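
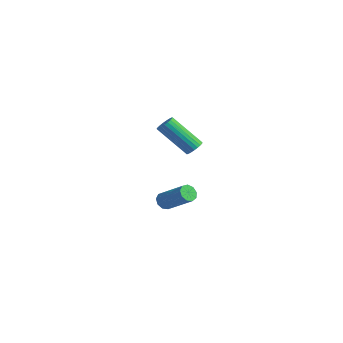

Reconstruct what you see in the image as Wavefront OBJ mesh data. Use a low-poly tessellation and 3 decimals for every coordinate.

v 2.14 -3.519 1.324
v 2.507 -3.473 1.661
v 1.287 -4.236 3.093
v 0.92 -4.281 2.756
v 2.411 -3.289 1.676
v 1.19 -4.052 3.109
v 2.267 -3.145 1.631
v 1.047 -3.908 3.063
v 2.102 -3.066 1.533
v 0.882 -3.829 2.965
v 1.944 -3.065 1.398
v 0.724 -3.827 2.831
v 1.819 -3.142 1.251
v 0.599 -3.905 2.683
v 1.75 -3.285 1.116
v 0.53 -4.047 2.548
v 1.748 -3.468 1.017
v 0.528 -4.23 2.45
v 1.814 -3.659 0.972
v 0.594 -4.422 2.404
v 1.937 -3.827 0.987
v 0.717 -4.589 2.419
v 2.094 -3.941 1.06
v 0.874 -4.703 2.492
v 2.26 -3.982 1.179
v 1.039 -4.745 2.611
v 2.404 -3.943 1.323
v 1.184 -4.706 2.755
v 2.503 -3.831 1.467
v 1.283 -4.593 2.899
v 2.54 -3.665 1.587
v 1.32 -4.427 3.019
v -1.737 -2.03 -4.42
v -1.518 -1.722 -4.792
v -0.044 -1.442 -3.692
v -0.263 -1.75 -3.32
v -1.722 -1.521 -4.569
v -0.248 -1.242 -3.469
v -1.933 -1.559 -4.276
v -0.459 -1.279 -3.177
v -2.052 -1.817 -4.051
v -0.579 -1.537 -2.951
v -2.024 -2.174 -3.998
v -0.55 -1.895 -2.899
v -1.861 -2.464 -4.143
v -0.387 -2.185 -3.043
v -1.64 -2.551 -4.417
v -0.166 -2.271 -3.317
v -1.465 -2.394 -4.692
v 0.009 -2.114 -3.593
v -1.416 -2.066 -4.84
v 0.058 -1.787 -3.741
f 2 1 5
f 2 5 3
f 3 5 6
f 3 6 4
f 5 1 7
f 5 7 6
f 6 7 8
f 6 8 4
f 7 1 9
f 7 9 8
f 8 9 10
f 8 10 4
f 9 1 11
f 9 11 10
f 10 11 12
f 10 12 4
f 11 1 13
f 11 13 12
f 12 13 14
f 12 14 4
f 13 1 15
f 13 15 14
f 14 15 16
f 14 16 4
f 15 1 17
f 15 17 16
f 16 17 18
f 16 18 4
f 17 1 19
f 17 19 18
f 18 19 20
f 18 20 4
f 19 1 21
f 19 21 20
f 20 21 22
f 20 22 4
f 21 1 23
f 21 23 22
f 22 23 24
f 22 24 4
f 23 1 25
f 23 25 24
f 24 25 26
f 24 26 4
f 25 1 27
f 25 27 26
f 26 27 28
f 26 28 4
f 27 1 29
f 27 29 28
f 28 29 30
f 28 30 4
f 29 1 31
f 29 31 30
f 30 31 32
f 30 32 4
f 31 1 2
f 31 2 32
f 32 2 3
f 32 3 4
f 34 33 37
f 34 37 35
f 35 37 38
f 35 38 36
f 37 33 39
f 37 39 38
f 38 39 40
f 38 40 36
f 39 33 41
f 39 41 40
f 40 41 42
f 40 42 36
f 41 33 43
f 41 43 42
f 42 43 44
f 42 44 36
f 43 33 45
f 43 45 44
f 44 45 46
f 44 46 36
f 45 33 47
f 45 47 46
f 46 47 48
f 46 48 36
f 47 33 49
f 47 49 48
f 48 49 50
f 48 50 36
f 49 33 51
f 49 51 50
f 50 51 52
f 50 52 36
f 51 33 34
f 51 34 52
f 52 34 35
f 52 35 36



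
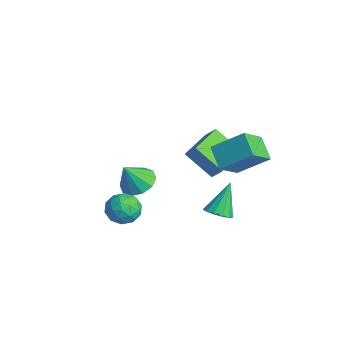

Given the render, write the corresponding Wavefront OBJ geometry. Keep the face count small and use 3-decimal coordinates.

v -0.794 1.827 1.365
v -0.229 2.099 2.079
v -1.806 3.334 1.594
v -1.241 3.606 2.308
v 0.261 2.714 0.192
v 0.826 2.986 0.906
v -0.751 4.221 0.421
v -0.186 4.493 1.135
v -1.448 -0.263 -0.402
v -0.587 0.088 -0.263
v -1.352 -1.017 0.902
v -0.971 0.453 -0.024
v -1.536 0.544 0.071
v -2.069 0.328 -0.015
v -2.363 -0.115 -0.249
v -2.309 -0.614 -0.542
v -1.925 -0.979 -0.781
v -1.359 -1.07 -0.876
v -0.827 -0.854 -0.789
v -0.532 -0.411 -0.555
v 2.67 1.895 -0.392
v 3.336 2.162 -0.332
v 2.19 2.745 1.132
v 3.124 2.432 -0.549
v 2.767 2.531 -0.716
v 2.38 2.428 -0.78
v 2.085 2.156 -0.722
v 1.976 1.801 -0.558
v 2.087 1.476 -0.342
v 2.383 1.284 -0.142
v 2.77 1.286 -0.021
v 3.126 1.482 -0.018
v 3.336 1.808 -0.134
v 1.796 -1.647 0.849
v 2.181 -1.904 0.084
v 0.639 -2.456 0.536
v 1.024 -2.713 -0.229
v 1.353 -2.992 0.554
v 2.069 -2.492 0.747
v 0.751 -1.868 -0.127
v 1.467 -1.368 0.066
v 1.536 -2.04 -0.519
v 1.908 -2.735 -0.098
v 0.912 -1.625 0.718
v 1.284 -2.32 1.139
v 2.09 -1.705 0.494
v 0.73 -2.655 0.126
v 0.923 -2.82 0.586
v 1.15 -2.971 0.137
v 2.024 -2.051 0.884
v 2.251 -2.201 0.434
v 1.764 -2.841 0.71
v 0.569 -2.159 0.186
v 0.796 -2.309 -0.264
v 1.67 -1.389 0.483
v 1.897 -1.54 0.034
v 1.056 -1.519 -0.09
v 1.938 -1.935 -0.31
v 1.258 -2.411 -0.494
v 1.097 -1.914 -0.434
v 1.517 -1.62 -0.32
v 2.156 -2.344 -0.062
v 1.476 -2.819 -0.246
v 1.67 -2.984 0.213
v 2.09 -2.69 0.327
v 1.777 -2.424 -0.417
v 1.344 -1.541 0.866
v 0.664 -2.016 0.682
v 0.73 -1.67 0.293
v 1.15 -1.376 0.407
v 1.562 -1.949 1.114
v 0.882 -2.425 0.93
v 1.303 -2.74 0.94
v 1.723 -2.446 1.054
v 1.043 -1.936 1.037
v 1.793 3.263 1.368
v 2.3 2.123 2.305
v 0.657 3.353 2.092
v 1.164 2.213 3.029
v 2.596 4.527 2.471
v 3.103 3.387 3.408
v 1.46 4.617 3.195
v 1.967 3.477 4.132
f 2 4 1
f 5 2 1
f 1 4 3
f 3 5 1
f 2 8 4
f 6 2 5
f 6 8 2
f 4 8 3
f 7 5 3
f 3 8 7
f 7 6 5
f 8 6 7
f 10 9 12
f 10 12 11
f 12 9 13
f 12 13 11
f 13 9 14
f 13 14 11
f 14 9 15
f 14 15 11
f 15 9 16
f 15 16 11
f 16 9 17
f 16 17 11
f 17 9 18
f 17 18 11
f 18 9 19
f 18 19 11
f 19 9 20
f 19 20 11
f 20 9 10
f 20 10 11
f 22 21 24
f 22 24 23
f 24 21 25
f 24 25 23
f 25 21 26
f 25 26 23
f 26 21 27
f 26 27 23
f 27 21 28
f 27 28 23
f 28 21 29
f 28 29 23
f 29 21 30
f 29 30 23
f 30 21 31
f 30 31 23
f 31 21 32
f 31 32 23
f 32 21 33
f 32 33 23
f 33 21 22
f 33 22 23
f 34 71 50
f 71 45 74
f 50 74 39
f 71 74 50
f 34 50 46
f 50 39 51
f 46 51 35
f 50 51 46
f 34 46 55
f 46 35 56
f 55 56 41
f 46 56 55
f 34 55 67
f 55 41 70
f 67 70 44
f 55 70 67
f 34 67 71
f 67 44 75
f 71 75 45
f 67 75 71
f 35 51 62
f 51 39 65
f 62 65 43
f 51 65 62
f 39 74 52
f 74 45 73
f 52 73 38
f 74 73 52
f 45 75 72
f 75 44 68
f 72 68 36
f 75 68 72
f 44 70 69
f 70 41 57
f 69 57 40
f 70 57 69
f 41 56 61
f 56 35 58
f 61 58 42
f 56 58 61
f 37 63 49
f 63 43 64
f 49 64 38
f 63 64 49
f 37 49 47
f 49 38 48
f 47 48 36
f 49 48 47
f 37 47 54
f 47 36 53
f 54 53 40
f 47 53 54
f 37 54 59
f 54 40 60
f 59 60 42
f 54 60 59
f 37 59 63
f 59 42 66
f 63 66 43
f 59 66 63
f 38 64 52
f 64 43 65
f 52 65 39
f 64 65 52
f 36 48 72
f 48 38 73
f 72 73 45
f 48 73 72
f 40 53 69
f 53 36 68
f 69 68 44
f 53 68 69
f 42 60 61
f 60 40 57
f 61 57 41
f 60 57 61
f 43 66 62
f 66 42 58
f 62 58 35
f 66 58 62
f 77 79 76
f 80 77 76
f 76 79 78
f 78 80 76
f 77 83 79
f 81 77 80
f 81 83 77
f 79 83 78
f 82 80 78
f 78 83 82
f 82 81 80
f 83 81 82



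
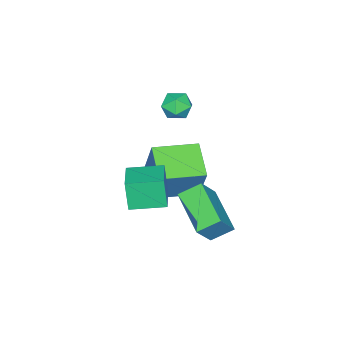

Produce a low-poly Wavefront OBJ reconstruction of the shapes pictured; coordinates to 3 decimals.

v -3.416 -0.24 -4.002
v -2.92 0.482 -2.039
v -4.881 1.087 -4.12
v -4.384 1.809 -2.156
v -2.316 0.911 -4.704
v -1.819 1.633 -2.74
v -3.78 2.238 -4.821
v -3.284 2.96 -2.858
v -3.434 1.811 1.626
v -3.029 2.345 1.323
v -2.931 1.015 0.897
v -2.526 1.549 0.594
v -2.396 1.337 1.286
v -2.707 1.829 1.737
v -3.253 1.531 0.483
v -3.564 2.023 0.934
v -2.917 2.172 0.616
v -2.387 2.052 1.113
v -3.573 1.308 1.107
v -3.043 1.188 1.604
v -2.505 2.754 -4.168
v -3.177 3.439 -3.61
v -1.425 4.411 -4.902
v -2.097 5.096 -4.343
v -1.603 2.684 -2.997
v -2.275 3.369 -2.438
v -0.523 4.341 -3.73
v -1.195 5.026 -3.172
v -0.068 1.461 -2.445
v -0.227 1.182 -1.103
v -0.947 2.68 -2.296
v -1.107 2.4 -0.954
v 1.147 2.3 -2.126
v 0.987 2.02 -0.784
v 0.267 3.518 -1.977
v 0.108 3.239 -0.635
f 2 4 1
f 5 2 1
f 1 4 3
f 3 5 1
f 2 8 4
f 6 2 5
f 6 8 2
f 4 8 3
f 7 5 3
f 3 8 7
f 7 6 5
f 8 6 7
f 9 20 14
f 9 14 10
f 9 10 16
f 9 16 19
f 9 19 20
f 10 14 18
f 14 20 13
f 20 19 11
f 19 16 15
f 16 10 17
f 12 18 13
f 12 13 11
f 12 11 15
f 12 15 17
f 12 17 18
f 13 18 14
f 11 13 20
f 15 11 19
f 17 15 16
f 18 17 10
f 22 24 21
f 25 22 21
f 21 24 23
f 23 25 21
f 22 28 24
f 26 22 25
f 26 28 22
f 24 28 23
f 27 25 23
f 23 28 27
f 27 26 25
f 28 26 27
f 30 32 29
f 33 30 29
f 29 32 31
f 31 33 29
f 30 36 32
f 34 30 33
f 34 36 30
f 32 36 31
f 35 33 31
f 31 36 35
f 35 34 33
f 36 34 35



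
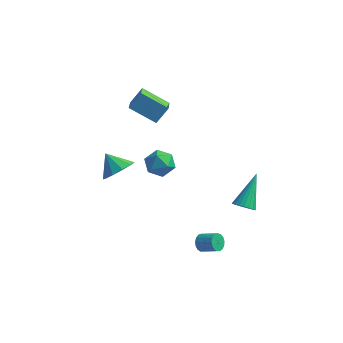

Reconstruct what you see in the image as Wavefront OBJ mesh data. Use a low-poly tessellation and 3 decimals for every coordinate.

v 3.695 -0.134 -3.055
v 4.355 -0.163 -3.054
v 3.765 1.474 -1.585
v 4.306 0.02 -3.252
v 4.151 0.177 -3.417
v 3.918 0.279 -3.518
v 3.646 0.311 -3.54
v 3.383 0.265 -3.477
v 3.174 0.15 -3.342
v 3.055 -0.014 -3.157
v 3.046 -0.198 -2.954
v 3.15 -0.372 -2.769
v 3.348 -0.505 -2.633
v 3.606 -0.573 -2.57
v 3.88 -0.566 -2.591
v 4.122 -0.484 -2.692
v 4.29 -0.342 -2.856
v 2.653 -3.379 -3.617
v 2.885 -3.119 -4.029
v 3.819 -3.201 -3.556
v 3.587 -3.461 -3.143
v 2.819 -2.929 -3.866
v 3.753 -3.012 -3.393
v 2.715 -2.843 -3.645
v 3.649 -2.925 -3.172
v 2.597 -2.88 -3.419
v 3.53 -2.962 -2.945
v 2.491 -3.031 -3.237
v 3.425 -3.113 -2.764
v 2.423 -3.261 -3.142
v 3.357 -3.343 -2.669
v 2.408 -3.519 -3.156
v 3.341 -3.601 -2.683
v 2.448 -3.744 -3.276
v 3.382 -3.827 -2.803
v 2.536 -3.886 -3.473
v 3.47 -3.968 -3
v 2.65 -3.912 -3.704
v 3.584 -3.994 -3.231
v 2.766 -3.815 -3.914
v 3.699 -3.897 -3.441
v 2.855 -3.619 -4.056
v 3.789 -3.701 -3.583
v 2.898 -3.367 -4.098
v 3.832 -3.45 -3.625
v -2.288 2.354 0.39
v -1.836 1.186 0.992
v -3.804 2.213 1.253
v -3.352 1.045 1.855
v -1.848 2.975 1.265
v -1.396 1.807 1.867
v -3.364 2.834 2.128
v -2.912 1.666 2.73
v -3.475 -0.108 -2.584
v -2.825 0.506 -2.136
v -4.405 0.228 -1.696
v -3.123 0.828 -2.571
v -3.556 0.793 -3.011
v -3.957 0.413 -3.288
v -4.174 -0.165 -3.296
v -4.124 -0.722 -3.033
v -3.826 -1.044 -2.598
v -3.393 -1.009 -2.158
v -2.992 -0.63 -1.881
v -2.775 -0.051 -1.872
v -2.538 2.867 -2.883
v -1.603 2.723 -2.855
v -2.657 1.877 -4.045
v -1.722 1.733 -4.017
v -2.27 1.422 -3.311
v -2.196 2.034 -2.593
v -2.064 2.566 -4.307
v -1.99 3.178 -3.589
v -1.31 2.537 -3.736
v -1.437 1.83 -3.12
v -2.823 2.77 -3.78
v -2.95 2.063 -3.164
f 2 1 4
f 2 4 3
f 4 1 5
f 4 5 3
f 5 1 6
f 5 6 3
f 6 1 7
f 6 7 3
f 7 1 8
f 7 8 3
f 8 1 9
f 8 9 3
f 9 1 10
f 9 10 3
f 10 1 11
f 10 11 3
f 11 1 12
f 11 12 3
f 12 1 13
f 12 13 3
f 13 1 14
f 13 14 3
f 14 1 15
f 14 15 3
f 15 1 16
f 15 16 3
f 16 1 17
f 16 17 3
f 17 1 2
f 17 2 3
f 19 18 22
f 19 22 20
f 20 22 23
f 20 23 21
f 22 18 24
f 22 24 23
f 23 24 25
f 23 25 21
f 24 18 26
f 24 26 25
f 25 26 27
f 25 27 21
f 26 18 28
f 26 28 27
f 27 28 29
f 27 29 21
f 28 18 30
f 28 30 29
f 29 30 31
f 29 31 21
f 30 18 32
f 30 32 31
f 31 32 33
f 31 33 21
f 32 18 34
f 32 34 33
f 33 34 35
f 33 35 21
f 34 18 36
f 34 36 35
f 35 36 37
f 35 37 21
f 36 18 38
f 36 38 37
f 37 38 39
f 37 39 21
f 38 18 40
f 38 40 39
f 39 40 41
f 39 41 21
f 40 18 42
f 40 42 41
f 41 42 43
f 41 43 21
f 42 18 44
f 42 44 43
f 43 44 45
f 43 45 21
f 44 18 19
f 44 19 45
f 45 19 20
f 45 20 21
f 47 49 46
f 50 47 46
f 46 49 48
f 48 50 46
f 47 53 49
f 51 47 50
f 51 53 47
f 49 53 48
f 52 50 48
f 48 53 52
f 52 51 50
f 53 51 52
f 55 54 57
f 55 57 56
f 57 54 58
f 57 58 56
f 58 54 59
f 58 59 56
f 59 54 60
f 59 60 56
f 60 54 61
f 60 61 56
f 61 54 62
f 61 62 56
f 62 54 63
f 62 63 56
f 63 54 64
f 63 64 56
f 64 54 65
f 64 65 56
f 65 54 55
f 65 55 56
f 66 77 71
f 66 71 67
f 66 67 73
f 66 73 76
f 66 76 77
f 67 71 75
f 71 77 70
f 77 76 68
f 76 73 72
f 73 67 74
f 69 75 70
f 69 70 68
f 69 68 72
f 69 72 74
f 69 74 75
f 70 75 71
f 68 70 77
f 72 68 76
f 74 72 73
f 75 74 67



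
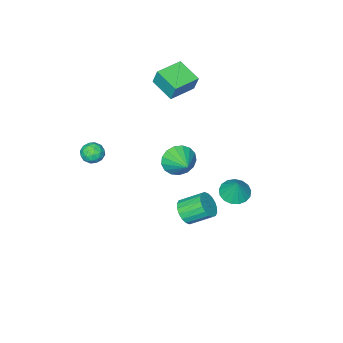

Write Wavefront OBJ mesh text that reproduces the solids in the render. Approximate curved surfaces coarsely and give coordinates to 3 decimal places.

v 1.923 -2.92 0.952
v 2.573 -2.699 1.152
v 2.267 -4.021 1.048
v 2.917 -3.8 1.248
v 2.357 -3.704 1.683
v 2.144 -3.024 1.623
v 2.696 -3.696 0.577
v 2.483 -3.016 0.517
v 3.05 -3.178 0.92
v 2.841 -3.184 1.604
v 1.999 -3.536 0.596
v 1.79 -3.542 1.28
v 2.217 -2.713 1.043
v 2.623 -4.007 1.157
v 2.294 -3.951 1.412
v 2.675 -3.821 1.53
v 1.966 -2.904 1.32
v 2.348 -2.774 1.438
v 2.221 -3.365 1.75
v 2.492 -3.946 0.762
v 2.874 -3.816 0.88
v 2.165 -2.899 0.67
v 2.546 -2.769 0.788
v 2.619 -3.355 0.45
v 2.88 -2.865 1.025
v 3.083 -3.512 1.082
v 2.952 -3.45 0.687
v 2.827 -3.051 0.652
v 2.757 -2.868 1.427
v 2.96 -3.515 1.483
v 2.631 -3.459 1.739
v 2.506 -3.059 1.704
v 3.038 -3.15 1.291
v 1.88 -3.205 0.717
v 2.083 -3.852 0.773
v 2.334 -3.661 0.496
v 2.209 -3.261 0.461
v 1.757 -3.208 1.118
v 1.96 -3.855 1.175
v 2.013 -3.669 1.548
v 1.888 -3.27 1.513
v 1.802 -3.57 0.909
v -2.058 -1.545 -0.929
v -1.619 -2.046 -0.17
v -1.542 -0.215 -0.351
v -1.277 -2.03 -0.511
v -1.114 -1.903 -0.948
v -1.167 -1.695 -1.381
v -1.425 -1.452 -1.71
v -1.827 -1.23 -1.86
v -2.283 -1.081 -1.797
v -2.687 -1.038 -1.535
v -2.947 -1.112 -1.135
v -3.003 -1.284 -0.687
v -2.843 -1.517 -0.294
v -2.503 -1.756 -0.047
v -2.061 -1.947 -0.002
v -0.893 0.348 -3.419
v -0.331 0.306 -2.81
v -1.144 1.25 -1.993
v -1.707 1.292 -2.601
v -0.209 0.588 -3.015
v -1.022 1.532 -2.198
v -0.223 0.823 -3.3
v -1.036 1.767 -2.483
v -0.37 0.963 -3.608
v -1.183 1.907 -2.791
v -0.62 0.982 -3.879
v -1.433 1.926 -3.062
v -0.925 0.876 -4.059
v -1.738 1.819 -3.241
v -1.223 0.664 -4.112
v -2.036 1.608 -3.294
v -1.456 0.39 -4.027
v -2.269 1.334 -3.21
v -1.578 0.108 -3.822
v -2.391 1.052 -3.005
v -1.564 -0.127 -3.537
v -2.377 0.817 -2.72
v -1.417 -0.267 -3.229
v -2.23 0.677 -2.412
v -1.167 -0.286 -2.958
v -1.98 0.658 -2.141
v -0.862 -0.179 -2.779
v -1.675 0.764 -1.961
v -0.564 0.032 -2.726
v -1.377 0.976 -1.908
v -1.653 3.373 -0.003
v -1.074 2.761 0.108
v -1.387 3.847 1.223
v -0.862 3.067 -0.056
v -0.831 3.443 -0.208
v -0.988 3.803 -0.313
v -1.298 4.065 -0.347
v -1.689 4.168 -0.302
v -2.071 4.09 -0.188
v -2.358 3.847 -0.032
v -2.483 3.496 0.13
v -2.419 3.117 0.263
v -2.178 2.796 0.334
v -1.818 2.608 0.329
v -1.419 2.595 0.247
v -4.296 -4.364 3.698
v -4.286 -3.97 4.768
v -4.294 -2.863 3.145
v -4.284 -2.469 4.215
v -2.636 -4.371 3.685
v -2.626 -3.977 4.755
v -2.634 -2.87 3.132
v -2.624 -2.476 4.202
f 1 38 17
f 38 12 41
f 17 41 6
f 38 41 17
f 1 17 13
f 17 6 18
f 13 18 2
f 17 18 13
f 1 13 22
f 13 2 23
f 22 23 8
f 13 23 22
f 1 22 34
f 22 8 37
f 34 37 11
f 22 37 34
f 1 34 38
f 34 11 42
f 38 42 12
f 34 42 38
f 2 18 29
f 18 6 32
f 29 32 10
f 18 32 29
f 6 41 19
f 41 12 40
f 19 40 5
f 41 40 19
f 12 42 39
f 42 11 35
f 39 35 3
f 42 35 39
f 11 37 36
f 37 8 24
f 36 24 7
f 37 24 36
f 8 23 28
f 23 2 25
f 28 25 9
f 23 25 28
f 4 30 16
f 30 10 31
f 16 31 5
f 30 31 16
f 4 16 14
f 16 5 15
f 14 15 3
f 16 15 14
f 4 14 21
f 14 3 20
f 21 20 7
f 14 20 21
f 4 21 26
f 21 7 27
f 26 27 9
f 21 27 26
f 4 26 30
f 26 9 33
f 30 33 10
f 26 33 30
f 5 31 19
f 31 10 32
f 19 32 6
f 31 32 19
f 3 15 39
f 15 5 40
f 39 40 12
f 15 40 39
f 7 20 36
f 20 3 35
f 36 35 11
f 20 35 36
f 9 27 28
f 27 7 24
f 28 24 8
f 27 24 28
f 10 33 29
f 33 9 25
f 29 25 2
f 33 25 29
f 44 43 46
f 44 46 45
f 46 43 47
f 46 47 45
f 47 43 48
f 47 48 45
f 48 43 49
f 48 49 45
f 49 43 50
f 49 50 45
f 50 43 51
f 50 51 45
f 51 43 52
f 51 52 45
f 52 43 53
f 52 53 45
f 53 43 54
f 53 54 45
f 54 43 55
f 54 55 45
f 55 43 56
f 55 56 45
f 56 43 57
f 56 57 45
f 57 43 44
f 57 44 45
f 59 58 62
f 59 62 60
f 60 62 63
f 60 63 61
f 62 58 64
f 62 64 63
f 63 64 65
f 63 65 61
f 64 58 66
f 64 66 65
f 65 66 67
f 65 67 61
f 66 58 68
f 66 68 67
f 67 68 69
f 67 69 61
f 68 58 70
f 68 70 69
f 69 70 71
f 69 71 61
f 70 58 72
f 70 72 71
f 71 72 73
f 71 73 61
f 72 58 74
f 72 74 73
f 73 74 75
f 73 75 61
f 74 58 76
f 74 76 75
f 75 76 77
f 75 77 61
f 76 58 78
f 76 78 77
f 77 78 79
f 77 79 61
f 78 58 80
f 78 80 79
f 79 80 81
f 79 81 61
f 80 58 82
f 80 82 81
f 81 82 83
f 81 83 61
f 82 58 84
f 82 84 83
f 83 84 85
f 83 85 61
f 84 58 86
f 84 86 85
f 85 86 87
f 85 87 61
f 86 58 59
f 86 59 87
f 87 59 60
f 87 60 61
f 89 88 91
f 89 91 90
f 91 88 92
f 91 92 90
f 92 88 93
f 92 93 90
f 93 88 94
f 93 94 90
f 94 88 95
f 94 95 90
f 95 88 96
f 95 96 90
f 96 88 97
f 96 97 90
f 97 88 98
f 97 98 90
f 98 88 99
f 98 99 90
f 99 88 100
f 99 100 90
f 100 88 101
f 100 101 90
f 101 88 102
f 101 102 90
f 102 88 89
f 102 89 90
f 104 106 103
f 107 104 103
f 103 106 105
f 105 107 103
f 104 110 106
f 108 104 107
f 108 110 104
f 106 110 105
f 109 107 105
f 105 110 109
f 109 108 107
f 110 108 109



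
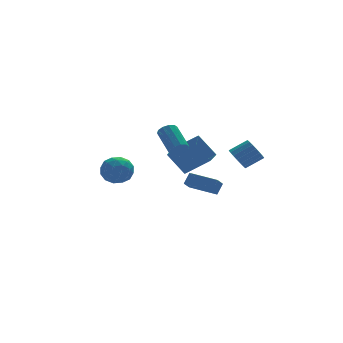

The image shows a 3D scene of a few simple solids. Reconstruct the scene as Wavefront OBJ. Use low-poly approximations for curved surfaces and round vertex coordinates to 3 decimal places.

v 1.215 -3.679 1.682
v 1.623 -3.196 1.144
v 2.713 -3.319 1.859
v 2.305 -3.801 2.398
v 1.49 -2.953 1.388
v 2.58 -3.076 2.103
v 1.302 -2.853 1.69
v 2.393 -2.976 2.406
v 1.098 -2.917 1.991
v 2.188 -3.04 2.707
v 0.916 -3.132 2.231
v 2.007 -3.255 2.946
v 0.794 -3.455 2.362
v 1.884 -3.578 3.077
v 0.755 -3.822 2.358
v 1.845 -3.945 3.074
v 0.807 -4.161 2.221
v 1.897 -4.284 2.936
v 0.94 -4.404 1.977
v 2.03 -4.527 2.692
v 1.127 -4.504 1.674
v 2.218 -4.627 2.39
v 1.332 -4.44 1.373
v 2.422 -4.563 2.089
v 1.513 -4.225 1.134
v 2.604 -4.348 1.849
v 1.636 -3.902 1.003
v 2.726 -4.025 1.718
v 1.675 -3.535 1.006
v 2.765 -3.658 1.722
v 0.823 3.915 -2.003
v 0.647 2.478 -1.002
v 0.051 4.958 -0.642
v -0.124 3.521 0.359
v 2.644 4.239 -1.219
v 2.469 2.802 -0.218
v 1.873 5.282 0.142
v 1.697 3.845 1.143
v 2.024 1.487 -3.056
v 1.458 0.904 -2.473
v 0.768 2.957 -2.805
v 0.202 2.374 -2.222
v 2.498 1.766 -2.318
v 1.932 1.183 -1.735
v 1.242 3.236 -2.067
v 0.676 2.653 -1.484
v -0.152 2.231 0.694
v 0.481 2.385 0.588
v 0.285 3.982 1.741
v -0.348 3.829 1.846
v 0.258 2.566 0.299
v 0.062 4.164 1.452
v -0.122 2.619 0.161
v -0.318 4.217 1.314
v -0.513 2.524 0.226
v -0.71 4.122 1.378
v -0.767 2.317 0.469
v -0.963 3.915 1.622
v -0.785 2.078 0.799
v -0.981 3.675 1.952
v -0.562 1.896 1.088
v -0.758 3.494 2.241
v -0.182 1.843 1.226
v -0.378 3.441 2.379
v 0.21 1.938 1.162
v 0.013 3.536 2.314
v 0.463 2.145 0.918
v 0.267 3.743 2.071
v -4.662 3.621 -0.664
v -3.936 3.762 -1.484
v -3.764 2.178 -0.116
v -3.038 2.319 -0.936
v -3.071 3.037 -0.099
v -3.627 3.93 -0.437
v -4.073 2.01 -1.163
v -4.629 2.903 -1.501
v -3.573 2.767 -1.792
v -2.953 3.402 -1.135
v -4.747 2.538 -0.465
v -4.127 3.173 0.192
v -4.378 3.819 -1.122
v -3.322 2.121 -0.478
v -3.341 2.544 0.014
v -2.915 2.627 -0.468
v -4.196 3.917 -0.507
v -3.77 4 -0.988
v -3.261 3.574 -0.175
v -3.93 1.94 -0.612
v -3.504 2.023 -1.093
v -4.785 3.313 -1.132
v -4.359 3.396 -1.614
v -4.439 2.366 -1.425
v -3.738 3.316 -1.785
v -3.209 2.468 -1.463
v -3.818 2.286 -1.596
v -4.145 2.811 -1.795
v -3.374 3.689 -1.398
v -2.845 2.841 -1.077
v -2.865 3.263 -0.585
v -3.192 3.788 -0.783
v -3.16 3.104 -1.58
v -4.855 3.099 -0.523
v -4.326 2.251 -0.202
v -4.508 2.152 -0.817
v -4.835 2.677 -1.015
v -4.491 3.472 -0.137
v -3.962 2.624 0.185
v -3.555 3.129 0.195
v -3.882 3.654 -0.004
v -4.54 2.836 -0.02
f 2 1 5
f 2 5 3
f 3 5 6
f 3 6 4
f 5 1 7
f 5 7 6
f 6 7 8
f 6 8 4
f 7 1 9
f 7 9 8
f 8 9 10
f 8 10 4
f 9 1 11
f 9 11 10
f 10 11 12
f 10 12 4
f 11 1 13
f 11 13 12
f 12 13 14
f 12 14 4
f 13 1 15
f 13 15 14
f 14 15 16
f 14 16 4
f 15 1 17
f 15 17 16
f 16 17 18
f 16 18 4
f 17 1 19
f 17 19 18
f 18 19 20
f 18 20 4
f 19 1 21
f 19 21 20
f 20 21 22
f 20 22 4
f 21 1 23
f 21 23 22
f 22 23 24
f 22 24 4
f 23 1 25
f 23 25 24
f 24 25 26
f 24 26 4
f 25 1 27
f 25 27 26
f 26 27 28
f 26 28 4
f 27 1 29
f 27 29 28
f 28 29 30
f 28 30 4
f 29 1 2
f 29 2 30
f 30 2 3
f 30 3 4
f 32 34 31
f 35 32 31
f 31 34 33
f 33 35 31
f 32 38 34
f 36 32 35
f 36 38 32
f 34 38 33
f 37 35 33
f 33 38 37
f 37 36 35
f 38 36 37
f 40 42 39
f 43 40 39
f 39 42 41
f 41 43 39
f 40 46 42
f 44 40 43
f 44 46 40
f 42 46 41
f 45 43 41
f 41 46 45
f 45 44 43
f 46 44 45
f 48 47 51
f 48 51 49
f 49 51 52
f 49 52 50
f 51 47 53
f 51 53 52
f 52 53 54
f 52 54 50
f 53 47 55
f 53 55 54
f 54 55 56
f 54 56 50
f 55 47 57
f 55 57 56
f 56 57 58
f 56 58 50
f 57 47 59
f 57 59 58
f 58 59 60
f 58 60 50
f 59 47 61
f 59 61 60
f 60 61 62
f 60 62 50
f 61 47 63
f 61 63 62
f 62 63 64
f 62 64 50
f 63 47 65
f 63 65 64
f 64 65 66
f 64 66 50
f 65 47 67
f 65 67 66
f 66 67 68
f 66 68 50
f 67 47 48
f 67 48 68
f 68 48 49
f 68 49 50
f 69 106 85
f 106 80 109
f 85 109 74
f 106 109 85
f 69 85 81
f 85 74 86
f 81 86 70
f 85 86 81
f 69 81 90
f 81 70 91
f 90 91 76
f 81 91 90
f 69 90 102
f 90 76 105
f 102 105 79
f 90 105 102
f 69 102 106
f 102 79 110
f 106 110 80
f 102 110 106
f 70 86 97
f 86 74 100
f 97 100 78
f 86 100 97
f 74 109 87
f 109 80 108
f 87 108 73
f 109 108 87
f 80 110 107
f 110 79 103
f 107 103 71
f 110 103 107
f 79 105 104
f 105 76 92
f 104 92 75
f 105 92 104
f 76 91 96
f 91 70 93
f 96 93 77
f 91 93 96
f 72 98 84
f 98 78 99
f 84 99 73
f 98 99 84
f 72 84 82
f 84 73 83
f 82 83 71
f 84 83 82
f 72 82 89
f 82 71 88
f 89 88 75
f 82 88 89
f 72 89 94
f 89 75 95
f 94 95 77
f 89 95 94
f 72 94 98
f 94 77 101
f 98 101 78
f 94 101 98
f 73 99 87
f 99 78 100
f 87 100 74
f 99 100 87
f 71 83 107
f 83 73 108
f 107 108 80
f 83 108 107
f 75 88 104
f 88 71 103
f 104 103 79
f 88 103 104
f 77 95 96
f 95 75 92
f 96 92 76
f 95 92 96
f 78 101 97
f 101 77 93
f 97 93 70
f 101 93 97



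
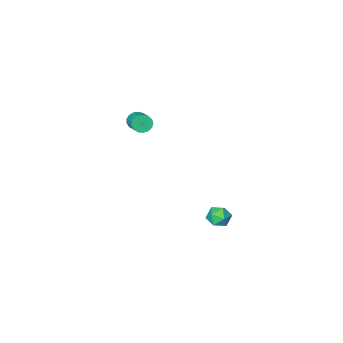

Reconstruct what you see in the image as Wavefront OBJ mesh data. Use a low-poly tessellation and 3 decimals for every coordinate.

v -3.558 -3.749 -1.307
v -3.254 -3.617 -1.759
v -2.957 -2.54 -1.244
v -3.262 -2.671 -0.793
v -3.498 -3.522 -1.816
v -3.202 -2.445 -1.301
v -3.756 -3.479 -1.757
v -3.459 -2.402 -1.242
v -3.969 -3.498 -1.595
v -3.672 -2.421 -1.08
v -4.087 -3.574 -1.367
v -3.791 -2.497 -0.852
v -4.085 -3.691 -1.125
v -3.788 -2.614 -0.61
v -3.961 -3.82 -0.925
v -3.665 -2.743 -0.411
v -3.746 -3.933 -0.813
v -3.449 -2.856 -0.298
v -3.487 -4.004 -0.814
v -3.191 -2.927 -0.299
v -3.245 -4.016 -0.928
v -2.949 -2.939 -0.413
v -3.075 -3.967 -1.129
v -2.778 -2.89 -0.614
v -3.015 -3.868 -1.371
v -2.718 -2.791 -0.856
v -3.08 -3.741 -1.598
v -2.783 -2.664 -1.083
v -4.487 3.992 -3.817
v -4.065 4.158 -4.329
v -3.815 3.162 -3.531
v -3.393 3.328 -4.043
v -3.456 3.744 -3.504
v -3.872 4.257 -3.681
v -4.008 3.063 -4.179
v -4.424 3.576 -4.356
v -3.769 3.584 -4.553
v -3.428 4.004 -4.135
v -4.452 3.316 -3.725
v -4.111 3.736 -3.307
f 2 1 5
f 2 5 3
f 3 5 6
f 3 6 4
f 5 1 7
f 5 7 6
f 6 7 8
f 6 8 4
f 7 1 9
f 7 9 8
f 8 9 10
f 8 10 4
f 9 1 11
f 9 11 10
f 10 11 12
f 10 12 4
f 11 1 13
f 11 13 12
f 12 13 14
f 12 14 4
f 13 1 15
f 13 15 14
f 14 15 16
f 14 16 4
f 15 1 17
f 15 17 16
f 16 17 18
f 16 18 4
f 17 1 19
f 17 19 18
f 18 19 20
f 18 20 4
f 19 1 21
f 19 21 20
f 20 21 22
f 20 22 4
f 21 1 23
f 21 23 22
f 22 23 24
f 22 24 4
f 23 1 25
f 23 25 24
f 24 25 26
f 24 26 4
f 25 1 27
f 25 27 26
f 26 27 28
f 26 28 4
f 27 1 2
f 27 2 28
f 28 2 3
f 28 3 4
f 29 40 34
f 29 34 30
f 29 30 36
f 29 36 39
f 29 39 40
f 30 34 38
f 34 40 33
f 40 39 31
f 39 36 35
f 36 30 37
f 32 38 33
f 32 33 31
f 32 31 35
f 32 35 37
f 32 37 38
f 33 38 34
f 31 33 40
f 35 31 39
f 37 35 36
f 38 37 30



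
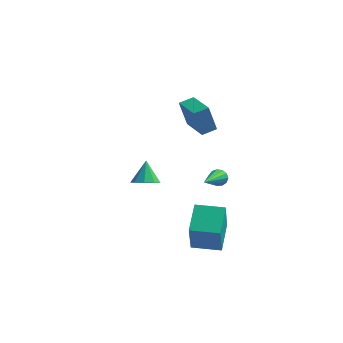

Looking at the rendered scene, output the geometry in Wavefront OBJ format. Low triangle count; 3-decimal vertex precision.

v 1.174 0.289 -0.481
v 1.435 0.081 -0.854
v 1.006 -1.649 0.481
v 1.623 0.161 -0.66
v 1.668 0.282 -0.409
v 1.557 0.405 -0.181
v 1.323 0.491 -0.049
v 1.042 0.513 -0.054
v 0.803 0.463 -0.194
v 0.682 0.359 -0.426
v 0.716 0.232 -0.675
v 0.896 0.123 -0.863
v 1.164 0.067 -0.929
v -3.369 2.844 -3.584
v -2.769 3.298 -3.789
v -3.591 3.636 -2.476
v -3.22 3.48 -4.009
v -3.74 3.365 -4.031
v -4.087 3.005 -3.843
v -4.098 2.57 -3.534
v -3.768 2.263 -3.248
v -3.252 2.228 -3.12
v -2.79 2.481 -3.208
v -2.6 2.903 -3.473
v 0.705 -2.793 -3.484
v 0.828 -3.541 -1.656
v 0.514 -1.206 -2.822
v 0.637 -1.955 -0.993
v 2.183 -2.605 -3.507
v 2.306 -3.354 -1.678
v 1.992 -1.019 -2.844
v 2.115 -1.767 -1.016
v 0.334 0.289 2.448
v -0.069 0.226 3.922
v -0.792 1.565 2.195
v -1.195 1.502 3.67
v 0.915 0.838 2.63
v 0.512 0.775 4.105
v -0.211 2.114 2.378
v -0.614 2.051 3.852
f 2 1 4
f 2 4 3
f 4 1 5
f 4 5 3
f 5 1 6
f 5 6 3
f 6 1 7
f 6 7 3
f 7 1 8
f 7 8 3
f 8 1 9
f 8 9 3
f 9 1 10
f 9 10 3
f 10 1 11
f 10 11 3
f 11 1 12
f 11 12 3
f 12 1 13
f 12 13 3
f 13 1 2
f 13 2 3
f 15 14 17
f 15 17 16
f 17 14 18
f 17 18 16
f 18 14 19
f 18 19 16
f 19 14 20
f 19 20 16
f 20 14 21
f 20 21 16
f 21 14 22
f 21 22 16
f 22 14 23
f 22 23 16
f 23 14 24
f 23 24 16
f 24 14 15
f 24 15 16
f 26 28 25
f 29 26 25
f 25 28 27
f 27 29 25
f 26 32 28
f 30 26 29
f 30 32 26
f 28 32 27
f 31 29 27
f 27 32 31
f 31 30 29
f 32 30 31
f 34 36 33
f 37 34 33
f 33 36 35
f 35 37 33
f 34 40 36
f 38 34 37
f 38 40 34
f 36 40 35
f 39 37 35
f 35 40 39
f 39 38 37
f 40 38 39



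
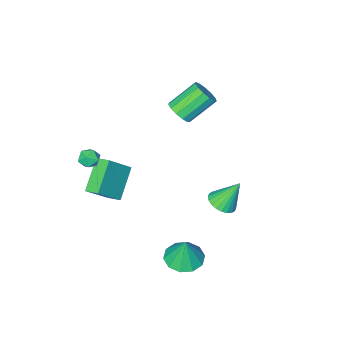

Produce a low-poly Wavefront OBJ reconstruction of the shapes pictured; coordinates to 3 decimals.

v 0.668 3.655 -4.358
v 1.459 4.377 -4.561
v 0.812 3.965 -2.702
v 0.87 4.705 -4.571
v 0.204 4.631 -4.5
v -0.284 4.185 -4.374
v -0.409 3.536 -4.242
v -0.123 2.933 -4.154
v 0.466 2.606 -4.144
v 1.132 2.679 -4.215
v 1.621 3.125 -4.341
v 1.745 3.774 -4.473
v -3.513 1.393 -3.928
v -2.956 2.073 -3.871
v -4.307 1.907 -2.292
v -3.218 2.215 -4.043
v -3.524 2.232 -4.196
v -3.829 2.121 -4.31
v -4.086 1.9 -4.365
v -4.255 1.601 -4.353
v -4.312 1.271 -4.277
v -4.247 0.96 -4.148
v -4.07 0.714 -3.986
v -3.808 0.572 -3.814
v -3.502 0.555 -3.66
v -3.197 0.666 -3.547
v -2.941 0.887 -3.492
v -2.771 1.186 -3.503
v -2.715 1.516 -3.579
v -2.78 1.827 -3.709
v 1.013 -2.913 -4.343
v -0.379 -3.854 -2.969
v 0.737 -2.075 -4.049
v -0.654 -3.016 -2.675
v 2.414 -2.944 -2.945
v 1.023 -3.885 -1.571
v 2.139 -2.106 -2.651
v 0.747 -3.047 -1.277
v -2.899 -1.702 1.903
v -2.392 -1.249 2.379
v -3.894 -0.886 3.633
v -4.401 -1.338 3.157
v -2.58 -0.954 2.069
v -4.082 -0.59 3.323
v -2.869 -0.896 1.706
v -4.371 -0.533 2.96
v -3.168 -1.094 1.405
v -4.67 -0.731 2.659
v -3.381 -1.485 1.263
v -4.883 -1.122 2.517
v -3.441 -1.945 1.324
v -4.943 -1.582 2.578
v -3.33 -2.327 1.568
v -4.832 -1.964 2.822
v -3.081 -2.511 1.919
v -4.583 -2.148 3.173
v -2.775 -2.438 2.265
v -4.277 -2.075 3.519
v -2.508 -2.131 2.496
v -4.01 -1.768 3.75
v -2.365 -1.688 2.538
v -3.867 -1.325 3.792
v 1.521 -2.955 -0.748
v 2.059 -3.275 -0.473
v 1.341 -3.825 -1.407
v 1.879 -4.145 -1.132
v 1.315 -4.042 -0.759
v 1.427 -3.505 -0.352
v 1.973 -3.595 -1.528
v 2.085 -3.058 -1.121
v 2.339 -3.671 -0.955
v 1.932 -3.947 -0.48
v 1.468 -3.153 -1.4
v 1.061 -3.429 -0.925
f 2 1 4
f 2 4 3
f 4 1 5
f 4 5 3
f 5 1 6
f 5 6 3
f 6 1 7
f 6 7 3
f 7 1 8
f 7 8 3
f 8 1 9
f 8 9 3
f 9 1 10
f 9 10 3
f 10 1 11
f 10 11 3
f 11 1 12
f 11 12 3
f 12 1 2
f 12 2 3
f 14 13 16
f 14 16 15
f 16 13 17
f 16 17 15
f 17 13 18
f 17 18 15
f 18 13 19
f 18 19 15
f 19 13 20
f 19 20 15
f 20 13 21
f 20 21 15
f 21 13 22
f 21 22 15
f 22 13 23
f 22 23 15
f 23 13 24
f 23 24 15
f 24 13 25
f 24 25 15
f 25 13 26
f 25 26 15
f 26 13 27
f 26 27 15
f 27 13 28
f 27 28 15
f 28 13 29
f 28 29 15
f 29 13 30
f 29 30 15
f 30 13 14
f 30 14 15
f 32 34 31
f 35 32 31
f 31 34 33
f 33 35 31
f 32 38 34
f 36 32 35
f 36 38 32
f 34 38 33
f 37 35 33
f 33 38 37
f 37 36 35
f 38 36 37
f 40 39 43
f 40 43 41
f 41 43 44
f 41 44 42
f 43 39 45
f 43 45 44
f 44 45 46
f 44 46 42
f 45 39 47
f 45 47 46
f 46 47 48
f 46 48 42
f 47 39 49
f 47 49 48
f 48 49 50
f 48 50 42
f 49 39 51
f 49 51 50
f 50 51 52
f 50 52 42
f 51 39 53
f 51 53 52
f 52 53 54
f 52 54 42
f 53 39 55
f 53 55 54
f 54 55 56
f 54 56 42
f 55 39 57
f 55 57 56
f 56 57 58
f 56 58 42
f 57 39 59
f 57 59 58
f 58 59 60
f 58 60 42
f 59 39 61
f 59 61 60
f 60 61 62
f 60 62 42
f 61 39 40
f 61 40 62
f 62 40 41
f 62 41 42
f 63 74 68
f 63 68 64
f 63 64 70
f 63 70 73
f 63 73 74
f 64 68 72
f 68 74 67
f 74 73 65
f 73 70 69
f 70 64 71
f 66 72 67
f 66 67 65
f 66 65 69
f 66 69 71
f 66 71 72
f 67 72 68
f 65 67 74
f 69 65 73
f 71 69 70
f 72 71 64



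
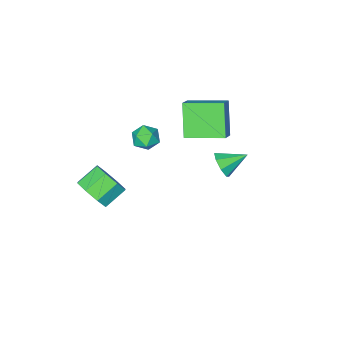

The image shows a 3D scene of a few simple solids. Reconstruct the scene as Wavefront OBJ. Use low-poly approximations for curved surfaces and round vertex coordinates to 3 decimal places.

v 2.217 -2.103 -0.98
v 2.691 -2.601 -0.2
v 1.537 -2.636 0.48
v 1.063 -2.137 -0.3
v 2.717 -1.81 -0.116
v 1.563 -1.845 0.564
v 2.45 -1.19 -0.538
v 1.295 -1.225 0.141
v 2.046 -1.105 -1.219
v 0.892 -1.14 -0.539
v 1.743 -1.604 -1.76
v 0.589 -1.639 -1.08
v 1.717 -2.395 -1.844
v 0.563 -2.43 -1.164
v 1.985 -3.015 -1.421
v 0.83 -3.05 -0.742
v 2.388 -3.1 -0.741
v 1.234 -3.135 -0.061
v -2.245 2.384 2.712
v -1.867 2.437 3.369
v -3.355 2.896 3.308
v -1.82 2.918 3.045
v -2.021 3.086 2.526
v -2.354 2.843 2.116
v -2.623 2.331 2.054
v -2.671 1.85 2.378
v -2.469 1.682 2.897
v -2.136 1.925 3.307
v -0.579 -0.33 3.142
v 0.182 -0.312 3.246
v -0.562 -1.568 3.234
v 0.199 -1.55 3.338
v -0.269 -1.278 3.882
v -0.28 -0.513 3.825
v -0.1 -1.367 2.655
v -0.111 -0.602 2.598
v 0.477 -0.953 2.944
v 0.373 -0.898 3.703
v -0.753 -0.982 2.777
v -0.857 -0.927 3.536
v -4.711 -0.37 1.35
v -5.316 -1.392 2.983
v -4.066 0.148 1.913
v -4.672 -0.875 3.546
v -3.248 -1.805 0.994
v -3.854 -2.828 2.627
v -2.604 -1.288 1.557
v -3.209 -2.31 3.19
f 2 1 5
f 2 5 3
f 3 5 6
f 3 6 4
f 5 1 7
f 5 7 6
f 6 7 8
f 6 8 4
f 7 1 9
f 7 9 8
f 8 9 10
f 8 10 4
f 9 1 11
f 9 11 10
f 10 11 12
f 10 12 4
f 11 1 13
f 11 13 12
f 12 13 14
f 12 14 4
f 13 1 15
f 13 15 14
f 14 15 16
f 14 16 4
f 15 1 17
f 15 17 16
f 16 17 18
f 16 18 4
f 17 1 2
f 17 2 18
f 18 2 3
f 18 3 4
f 20 19 22
f 20 22 21
f 22 19 23
f 22 23 21
f 23 19 24
f 23 24 21
f 24 19 25
f 24 25 21
f 25 19 26
f 25 26 21
f 26 19 27
f 26 27 21
f 27 19 28
f 27 28 21
f 28 19 20
f 28 20 21
f 29 40 34
f 29 34 30
f 29 30 36
f 29 36 39
f 29 39 40
f 30 34 38
f 34 40 33
f 40 39 31
f 39 36 35
f 36 30 37
f 32 38 33
f 32 33 31
f 32 31 35
f 32 35 37
f 32 37 38
f 33 38 34
f 31 33 40
f 35 31 39
f 37 35 36
f 38 37 30
f 42 44 41
f 45 42 41
f 41 44 43
f 43 45 41
f 42 48 44
f 46 42 45
f 46 48 42
f 44 48 43
f 47 45 43
f 43 48 47
f 47 46 45
f 48 46 47



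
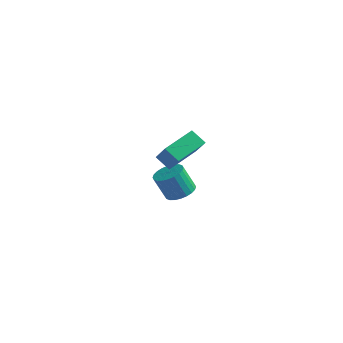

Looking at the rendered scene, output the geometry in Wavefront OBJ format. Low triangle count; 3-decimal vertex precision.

v -1.45 3.942 -4.036
v -0.933 3.065 -3.979
v -1.632 2.76 -2.327
v -2.15 3.638 -2.384
v -0.671 3.32 -3.821
v -1.371 3.015 -2.169
v -0.528 3.67 -3.696
v -1.227 3.365 -2.044
v -0.525 4.061 -3.623
v -1.225 3.756 -1.971
v -0.663 4.434 -3.613
v -1.363 4.129 -1.96
v -0.921 4.732 -3.667
v -1.621 4.428 -2.014
v -1.26 4.91 -3.777
v -1.959 4.606 -2.125
v -1.627 4.941 -3.927
v -2.326 4.636 -2.274
v -1.968 4.82 -4.093
v -2.667 4.515 -2.441
v -2.229 4.565 -4.251
v -2.929 4.26 -2.599
v -2.373 4.215 -4.376
v -3.072 3.91 -2.724
v -2.375 3.824 -4.449
v -3.075 3.519 -2.797
v -2.237 3.451 -4.46
v -2.937 3.146 -2.807
v -1.979 3.152 -4.406
v -2.679 2.848 -2.753
v -1.641 2.974 -4.295
v -2.34 2.67 -2.643
v -1.274 2.944 -4.146
v -1.973 2.639 -2.493
v 1.553 -2.557 2.613
v 0.651 -2.496 3.29
v 2.12 -0.564 3.189
v 1.217 -0.503 3.866
v 2.543 -3.237 3.994
v 1.64 -3.176 4.671
v 3.109 -1.244 4.57
v 2.207 -1.183 5.247
f 2 1 5
f 2 5 3
f 3 5 6
f 3 6 4
f 5 1 7
f 5 7 6
f 6 7 8
f 6 8 4
f 7 1 9
f 7 9 8
f 8 9 10
f 8 10 4
f 9 1 11
f 9 11 10
f 10 11 12
f 10 12 4
f 11 1 13
f 11 13 12
f 12 13 14
f 12 14 4
f 13 1 15
f 13 15 14
f 14 15 16
f 14 16 4
f 15 1 17
f 15 17 16
f 16 17 18
f 16 18 4
f 17 1 19
f 17 19 18
f 18 19 20
f 18 20 4
f 19 1 21
f 19 21 20
f 20 21 22
f 20 22 4
f 21 1 23
f 21 23 22
f 22 23 24
f 22 24 4
f 23 1 25
f 23 25 24
f 24 25 26
f 24 26 4
f 25 1 27
f 25 27 26
f 26 27 28
f 26 28 4
f 27 1 29
f 27 29 28
f 28 29 30
f 28 30 4
f 29 1 31
f 29 31 30
f 30 31 32
f 30 32 4
f 31 1 33
f 31 33 32
f 32 33 34
f 32 34 4
f 33 1 2
f 33 2 34
f 34 2 3
f 34 3 4
f 36 38 35
f 39 36 35
f 35 38 37
f 37 39 35
f 36 42 38
f 40 36 39
f 40 42 36
f 38 42 37
f 41 39 37
f 37 42 41
f 41 40 39
f 42 40 41



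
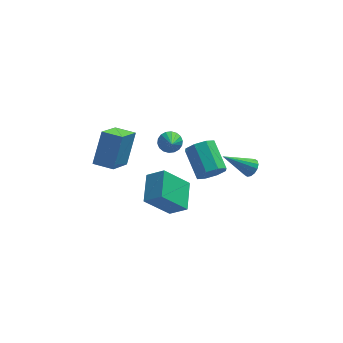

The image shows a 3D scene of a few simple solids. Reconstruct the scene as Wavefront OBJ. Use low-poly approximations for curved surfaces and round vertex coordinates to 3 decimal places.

v 3.199 -0.026 -2.456
v 3.533 0.137 -2.023
v 1.721 -0.214 -1.244
v 3.415 0.387 -2.128
v 3.24 0.526 -2.32
v 3.054 0.517 -2.549
v 2.906 0.362 -2.753
v 2.837 0.104 -2.877
v 2.866 -0.19 -2.888
v 2.983 -0.439 -2.783
v 3.158 -0.578 -2.591
v 3.344 -0.569 -2.362
v 3.492 -0.415 -2.159
v 3.561 -0.156 -2.034
v -0.928 0.622 -0.768
v -0.575 0.972 -0.349
v -0.872 -0.482 0.108
v -0.847 1.025 -0.264
v -1.134 0.998 -0.279
v -1.381 0.897 -0.391
v -1.538 0.741 -0.578
v -1.575 0.562 -0.802
v -1.483 0.395 -1.019
v -1.281 0.272 -1.186
v -1.01 0.219 -1.271
v -0.722 0.246 -1.256
v -0.475 0.347 -1.144
v -0.318 0.503 -0.958
v -0.282 0.682 -0.734
v -0.374 0.85 -0.516
v -1.102 -4.16 -1.905
v -2.372 -4.505 -0.467
v -0.924 -2.588 -1.371
v -2.195 -2.933 0.067
v -0.245 -4.487 -1.227
v -1.516 -4.832 0.211
v -0.068 -2.915 -0.693
v -1.338 -3.26 0.745
v 1.093 -1.628 -1.257
v 1.395 -1.936 -0.548
v 0.849 -0.46 0.326
v 0.547 -0.152 -0.383
v 1.823 -1.59 -0.865
v 1.278 -0.115 0.01
v 1.824 -1.266 -1.411
v 1.278 0.209 -0.537
v 1.396 -1.154 -1.867
v 0.851 0.322 -0.993
v 0.791 -1.32 -1.966
v 0.245 0.156 -1.092
v 0.362 -1.665 -1.65
v -0.183 -0.19 -0.775
v 0.362 -1.989 -1.103
v -0.184 -0.514 -0.229
v 0.789 -2.102 -0.647
v 0.244 -0.626 0.227
v -4.214 2.023 -3.47
v -4.906 0.506 -2.347
v -3.714 3.048 -1.779
v -4.406 1.531 -0.656
v -3.154 1.529 -3.484
v -3.846 0.012 -2.361
v -2.654 2.554 -1.793
v -3.346 1.037 -0.67
f 2 1 4
f 2 4 3
f 4 1 5
f 4 5 3
f 5 1 6
f 5 6 3
f 6 1 7
f 6 7 3
f 7 1 8
f 7 8 3
f 8 1 9
f 8 9 3
f 9 1 10
f 9 10 3
f 10 1 11
f 10 11 3
f 11 1 12
f 11 12 3
f 12 1 13
f 12 13 3
f 13 1 14
f 13 14 3
f 14 1 2
f 14 2 3
f 16 15 18
f 16 18 17
f 18 15 19
f 18 19 17
f 19 15 20
f 19 20 17
f 20 15 21
f 20 21 17
f 21 15 22
f 21 22 17
f 22 15 23
f 22 23 17
f 23 15 24
f 23 24 17
f 24 15 25
f 24 25 17
f 25 15 26
f 25 26 17
f 26 15 27
f 26 27 17
f 27 15 28
f 27 28 17
f 28 15 29
f 28 29 17
f 29 15 30
f 29 30 17
f 30 15 16
f 30 16 17
f 32 34 31
f 35 32 31
f 31 34 33
f 33 35 31
f 32 38 34
f 36 32 35
f 36 38 32
f 34 38 33
f 37 35 33
f 33 38 37
f 37 36 35
f 38 36 37
f 40 39 43
f 40 43 41
f 41 43 44
f 41 44 42
f 43 39 45
f 43 45 44
f 44 45 46
f 44 46 42
f 45 39 47
f 45 47 46
f 46 47 48
f 46 48 42
f 47 39 49
f 47 49 48
f 48 49 50
f 48 50 42
f 49 39 51
f 49 51 50
f 50 51 52
f 50 52 42
f 51 39 53
f 51 53 52
f 52 53 54
f 52 54 42
f 53 39 55
f 53 55 54
f 54 55 56
f 54 56 42
f 55 39 40
f 55 40 56
f 56 40 41
f 56 41 42
f 58 60 57
f 61 58 57
f 57 60 59
f 59 61 57
f 58 64 60
f 62 58 61
f 62 64 58
f 60 64 59
f 63 61 59
f 59 64 63
f 63 62 61
f 64 62 63



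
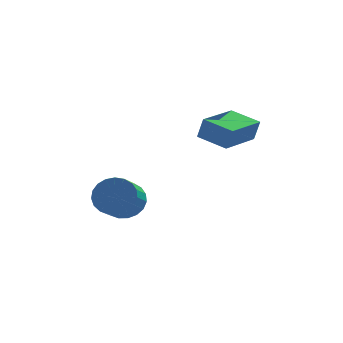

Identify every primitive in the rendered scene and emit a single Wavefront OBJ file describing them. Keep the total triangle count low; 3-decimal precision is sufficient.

v 0.272 -2.641 1.626
v 0.475 -2.69 2.461
v 1.246 -1.158 1.478
v 1.449 -1.208 2.312
v 1.251 -3.312 1.348
v 1.454 -3.362 2.182
v 2.225 -1.83 1.199
v 2.428 -1.879 2.034
v -2.249 -2.458 -1.526
v -1.653 -2.279 -0.992
v -1.935 -3.223 -0.36
v -2.531 -3.402 -0.894
v -1.919 -2.111 -0.86
v -2.201 -3.055 -0.229
v -2.242 -2.004 -0.843
v -2.524 -2.948 -0.212
v -2.567 -1.975 -0.944
v -2.848 -2.918 -0.313
v -2.836 -2.029 -1.146
v -3.118 -2.973 -0.515
v -3.004 -2.158 -1.414
v -3.286 -3.102 -0.782
v -3.041 -2.338 -1.7
v -3.323 -3.282 -1.069
v -2.942 -2.54 -1.957
v -3.224 -3.484 -1.326
v -2.722 -2.727 -2.139
v -3.004 -3.671 -1.508
v -2.421 -2.868 -2.215
v -2.703 -3.812 -1.584
v -2.09 -2.938 -2.172
v -2.372 -3.881 -1.54
v -1.787 -2.924 -2.017
v -2.069 -3.868 -1.385
v -1.563 -2.831 -1.777
v -1.845 -3.775 -1.146
v -1.458 -2.673 -1.494
v -1.74 -3.617 -0.862
v -1.49 -2.477 -1.216
v -1.772 -3.421 -0.585
f 2 4 1
f 5 2 1
f 1 4 3
f 3 5 1
f 2 8 4
f 6 2 5
f 6 8 2
f 4 8 3
f 7 5 3
f 3 8 7
f 7 6 5
f 8 6 7
f 10 9 13
f 10 13 11
f 11 13 14
f 11 14 12
f 13 9 15
f 13 15 14
f 14 15 16
f 14 16 12
f 15 9 17
f 15 17 16
f 16 17 18
f 16 18 12
f 17 9 19
f 17 19 18
f 18 19 20
f 18 20 12
f 19 9 21
f 19 21 20
f 20 21 22
f 20 22 12
f 21 9 23
f 21 23 22
f 22 23 24
f 22 24 12
f 23 9 25
f 23 25 24
f 24 25 26
f 24 26 12
f 25 9 27
f 25 27 26
f 26 27 28
f 26 28 12
f 27 9 29
f 27 29 28
f 28 29 30
f 28 30 12
f 29 9 31
f 29 31 30
f 30 31 32
f 30 32 12
f 31 9 33
f 31 33 32
f 32 33 34
f 32 34 12
f 33 9 35
f 33 35 34
f 34 35 36
f 34 36 12
f 35 9 37
f 35 37 36
f 36 37 38
f 36 38 12
f 37 9 39
f 37 39 38
f 38 39 40
f 38 40 12
f 39 9 10
f 39 10 40
f 40 10 11
f 40 11 12



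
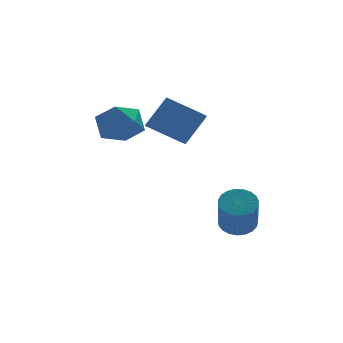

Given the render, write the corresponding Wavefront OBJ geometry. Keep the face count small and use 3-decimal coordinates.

v -3.118 2.139 1.914
v -2.143 2.023 2.098
v -3.397 0.637 2.442
v -2.422 0.521 2.626
v -2.964 1.15 3.182
v -2.792 2.078 2.856
v -2.748 0.582 1.684
v -2.576 1.51 1.358
v -1.915 1.06 1.957
v -2.048 1.411 2.882
v -3.492 1.249 1.658
v -3.625 1.6 2.583
v -0.078 2.218 0.695
v -0.546 1.012 1.23
v -1.27 2.989 1.39
v -1.738 1.783 1.925
v 0.798 2.437 1.955
v 0.33 1.231 2.49
v -0.394 3.208 2.65
v -0.862 2.002 3.185
v 1.22 -0.25 -2.47
v 1.93 -0.417 -2.44
v 1.65 -1.357 -1.04
v 0.94 -1.19 -1.07
v 1.918 -0.164 -2.273
v 1.637 -1.104 -0.873
v 1.785 0.074 -2.14
v 1.504 -0.866 -0.739
v 1.554 0.256 -2.064
v 1.274 -0.684 -0.663
v 1.266 0.351 -2.058
v 0.985 -0.59 -0.657
v 0.969 0.342 -2.123
v 0.689 -0.599 -0.723
v 0.716 0.23 -2.249
v 0.436 -0.71 -0.848
v 0.551 0.035 -2.413
v 0.27 -0.905 -1.012
v 0.501 -0.208 -2.586
v 0.22 -1.149 -1.186
v 0.575 -0.459 -2.74
v 0.295 -1.4 -1.34
v 0.761 -0.674 -2.847
v 0.481 -1.615 -1.447
v 1.026 -0.815 -2.889
v 0.746 -1.756 -1.488
v 1.325 -0.859 -2.858
v 1.045 -1.799 -1.458
v 1.606 -0.797 -2.761
v 1.326 -1.738 -1.36
v 1.82 -0.641 -2.613
v 1.54 -1.581 -1.212
f 1 12 6
f 1 6 2
f 1 2 8
f 1 8 11
f 1 11 12
f 2 6 10
f 6 12 5
f 12 11 3
f 11 8 7
f 8 2 9
f 4 10 5
f 4 5 3
f 4 3 7
f 4 7 9
f 4 9 10
f 5 10 6
f 3 5 12
f 7 3 11
f 9 7 8
f 10 9 2
f 14 16 13
f 17 14 13
f 13 16 15
f 15 17 13
f 14 20 16
f 18 14 17
f 18 20 14
f 16 20 15
f 19 17 15
f 15 20 19
f 19 18 17
f 20 18 19
f 22 21 25
f 22 25 23
f 23 25 26
f 23 26 24
f 25 21 27
f 25 27 26
f 26 27 28
f 26 28 24
f 27 21 29
f 27 29 28
f 28 29 30
f 28 30 24
f 29 21 31
f 29 31 30
f 30 31 32
f 30 32 24
f 31 21 33
f 31 33 32
f 32 33 34
f 32 34 24
f 33 21 35
f 33 35 34
f 34 35 36
f 34 36 24
f 35 21 37
f 35 37 36
f 36 37 38
f 36 38 24
f 37 21 39
f 37 39 38
f 38 39 40
f 38 40 24
f 39 21 41
f 39 41 40
f 40 41 42
f 40 42 24
f 41 21 43
f 41 43 42
f 42 43 44
f 42 44 24
f 43 21 45
f 43 45 44
f 44 45 46
f 44 46 24
f 45 21 47
f 45 47 46
f 46 47 48
f 46 48 24
f 47 21 49
f 47 49 48
f 48 49 50
f 48 50 24
f 49 21 51
f 49 51 50
f 50 51 52
f 50 52 24
f 51 21 22
f 51 22 52
f 52 22 23
f 52 23 24



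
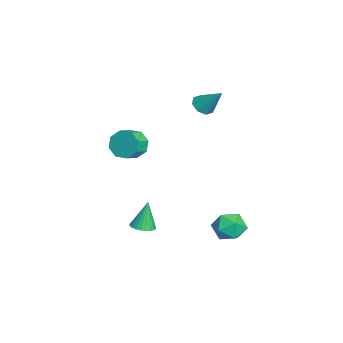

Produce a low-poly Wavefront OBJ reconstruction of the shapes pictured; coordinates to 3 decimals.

v 3.406 4.24 -1.92
v 3.951 4.693 -2.682
v 3.589 2.747 -2.678
v 4.134 3.2 -3.44
v 4.539 3.128 -2.484
v 4.425 4.05 -2.016
v 3.115 3.39 -3.344
v 3.001 4.312 -2.876
v 3.77 4.168 -3.563
v 4.65 4.006 -3.031
v 2.89 3.434 -2.329
v 3.77 3.272 -1.797
v 0.875 -0.92 -4.555
v 1.585 -0.743 -4.443
v 0.525 -0.62 -2.805
v 1.473 -0.486 -4.51
v 1.27 -0.294 -4.583
v 1.006 -0.198 -4.652
v 0.723 -0.212 -4.707
v 0.463 -0.333 -4.738
v 0.266 -0.544 -4.742
v 0.161 -0.812 -4.717
v 0.166 -1.097 -4.667
v 0.278 -1.354 -4.601
v 0.481 -1.545 -4.527
v 0.745 -1.642 -4.458
v 1.028 -1.628 -4.403
v 1.288 -1.506 -4.372
v 1.485 -1.296 -4.369
v 1.59 -1.028 -4.394
v -3.084 2.41 2.872
v -2.413 2.073 2.753
v -2.336 3.43 4.208
v -2.484 2.551 2.428
v -2.906 2.945 2.363
v -3.432 3.027 2.596
v -3.755 2.747 2.991
v -3.685 2.269 3.316
v -3.263 1.874 3.381
v -2.736 1.793 3.148
v -3.856 -1.493 -0.707
v -3.298 -1.286 -1.511
v -2.467 -1.841 -1.077
v -3.024 -2.047 -0.273
v -3.23 -0.756 -0.964
v -2.399 -1.311 -0.529
v -3.529 -0.657 -0.266
v -2.697 -1.212 0.168
v -4.019 -1.047 0.173
v -3.187 -1.602 0.608
v -4.413 -1.699 0.097
v -3.582 -2.254 0.531
v -4.481 -2.229 -0.451
v -3.65 -2.784 -0.016
v -4.183 -2.328 -1.148
v -3.351 -2.883 -0.714
v -3.693 -1.938 -1.588
v -2.861 -2.493 -1.153
f 1 12 6
f 1 6 2
f 1 2 8
f 1 8 11
f 1 11 12
f 2 6 10
f 6 12 5
f 12 11 3
f 11 8 7
f 8 2 9
f 4 10 5
f 4 5 3
f 4 3 7
f 4 7 9
f 4 9 10
f 5 10 6
f 3 5 12
f 7 3 11
f 9 7 8
f 10 9 2
f 14 13 16
f 14 16 15
f 16 13 17
f 16 17 15
f 17 13 18
f 17 18 15
f 18 13 19
f 18 19 15
f 19 13 20
f 19 20 15
f 20 13 21
f 20 21 15
f 21 13 22
f 21 22 15
f 22 13 23
f 22 23 15
f 23 13 24
f 23 24 15
f 24 13 25
f 24 25 15
f 25 13 26
f 25 26 15
f 26 13 27
f 26 27 15
f 27 13 28
f 27 28 15
f 28 13 29
f 28 29 15
f 29 13 30
f 29 30 15
f 30 13 14
f 30 14 15
f 32 31 34
f 32 34 33
f 34 31 35
f 34 35 33
f 35 31 36
f 35 36 33
f 36 31 37
f 36 37 33
f 37 31 38
f 37 38 33
f 38 31 39
f 38 39 33
f 39 31 40
f 39 40 33
f 40 31 32
f 40 32 33
f 42 41 45
f 42 45 43
f 43 45 46
f 43 46 44
f 45 41 47
f 45 47 46
f 46 47 48
f 46 48 44
f 47 41 49
f 47 49 48
f 48 49 50
f 48 50 44
f 49 41 51
f 49 51 50
f 50 51 52
f 50 52 44
f 51 41 53
f 51 53 52
f 52 53 54
f 52 54 44
f 53 41 55
f 53 55 54
f 54 55 56
f 54 56 44
f 55 41 57
f 55 57 56
f 56 57 58
f 56 58 44
f 57 41 42
f 57 42 58
f 58 42 43
f 58 43 44



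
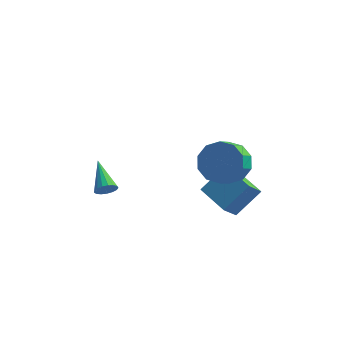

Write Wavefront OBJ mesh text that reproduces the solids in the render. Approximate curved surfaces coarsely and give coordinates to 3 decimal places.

v -3.21 -1.269 -1.808
v -2.74 -1.123 -1.562
v -4.03 0.029 -1.012
v -2.739 -0.985 -1.786
v -2.846 -0.912 -2.015
v -3.036 -0.921 -2.197
v -3.266 -1.01 -2.29
v -3.483 -1.157 -2.272
v -3.638 -1.331 -2.148
v -3.694 -1.49 -1.946
v -3.639 -1.599 -1.713
v -3.486 -1.632 -1.501
v -3.27 -1.582 -1.36
v -3.04 -1.46 -1.321
v -2.849 -1.295 -1.394
v 2.103 -0.421 0.628
v 3.035 -0.233 1.14
v 2.869 -1.051 1.744
v 1.937 -1.239 1.232
v 2.554 0.101 1.46
v 2.387 -0.717 2.063
v 1.9 0.235 1.462
v 1.733 -0.583 2.065
v 1.324 0.119 1.145
v 1.157 -0.699 1.749
v 1.045 -0.204 0.631
v 0.879 -1.022 1.235
v 1.171 -0.609 0.116
v 1.005 -1.427 0.72
v 1.653 -0.943 -0.203
v 1.486 -1.761 0.4
v 2.307 -1.077 -0.205
v 2.14 -1.895 0.398
v 2.883 -0.961 0.111
v 2.716 -1.779 0.715
v 3.161 -0.638 0.625
v 2.995 -1.456 1.229
v 0.685 0.148 -1.97
v 1.571 1.023 -0.827
v 1.056 0.846 -2.791
v 1.942 1.72 -1.648
v 2.038 -0.88 -2.232
v 2.924 -0.006 -1.089
v 2.409 -0.183 -3.053
v 3.295 0.692 -1.91
f 2 1 4
f 2 4 3
f 4 1 5
f 4 5 3
f 5 1 6
f 5 6 3
f 6 1 7
f 6 7 3
f 7 1 8
f 7 8 3
f 8 1 9
f 8 9 3
f 9 1 10
f 9 10 3
f 10 1 11
f 10 11 3
f 11 1 12
f 11 12 3
f 12 1 13
f 12 13 3
f 13 1 14
f 13 14 3
f 14 1 15
f 14 15 3
f 15 1 2
f 15 2 3
f 17 16 20
f 17 20 18
f 18 20 21
f 18 21 19
f 20 16 22
f 20 22 21
f 21 22 23
f 21 23 19
f 22 16 24
f 22 24 23
f 23 24 25
f 23 25 19
f 24 16 26
f 24 26 25
f 25 26 27
f 25 27 19
f 26 16 28
f 26 28 27
f 27 28 29
f 27 29 19
f 28 16 30
f 28 30 29
f 29 30 31
f 29 31 19
f 30 16 32
f 30 32 31
f 31 32 33
f 31 33 19
f 32 16 34
f 32 34 33
f 33 34 35
f 33 35 19
f 34 16 36
f 34 36 35
f 35 36 37
f 35 37 19
f 36 16 17
f 36 17 37
f 37 17 18
f 37 18 19
f 39 41 38
f 42 39 38
f 38 41 40
f 40 42 38
f 39 45 41
f 43 39 42
f 43 45 39
f 41 45 40
f 44 42 40
f 40 45 44
f 44 43 42
f 45 43 44



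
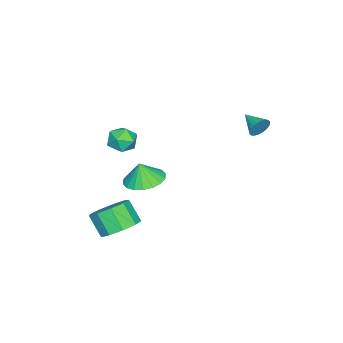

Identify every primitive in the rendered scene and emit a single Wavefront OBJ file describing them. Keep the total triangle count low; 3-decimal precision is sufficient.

v 2.717 -0.525 3.776
v 3.52 -0.318 3.825
v 3.06 -1.762 3.375
v 3.863 -1.555 3.424
v 3.409 -1.626 4.117
v 3.197 -0.862 4.364
v 3.383 -1.218 2.836
v 3.171 -0.454 3.083
v 3.931 -0.747 3.244
v 3.948 -0.999 4.035
v 2.632 -1.081 3.165
v 2.649 -1.333 3.956
v -2.522 3.699 2.09
v -2.201 3.686 2.644
v -3.118 2.661 2.41
v -2.402 3.821 2.707
v -2.621 3.937 2.676
v -2.825 4.017 2.556
v -2.982 4.049 2.365
v -3.07 4.027 2.132
v -3.074 3.956 1.892
v -2.994 3.845 1.683
v -2.842 3.713 1.536
v -2.641 3.578 1.473
v -2.423 3.462 1.504
v -2.219 3.382 1.624
v -2.061 3.35 1.815
v -1.974 3.372 2.048
v -1.97 3.443 2.287
v -2.049 3.554 2.496
v 3.121 -1.278 -3.173
v 3.989 -1.923 -3.373
v 3.627 -2.747 -2.287
v 2.759 -2.102 -2.087
v 4.18 -1.376 -2.894
v 3.819 -2.199 -1.808
v 3.876 -0.782 -2.545
v 3.514 -1.606 -1.46
v 3.218 -0.421 -2.49
v 2.857 -1.245 -1.405
v 2.515 -0.461 -2.755
v 2.153 -1.284 -1.669
v 2.095 -0.883 -3.215
v 1.733 -1.707 -2.129
v 2.155 -1.49 -3.655
v 1.794 -2.314 -2.569
v 2.667 -1.998 -3.87
v 2.306 -2.822 -2.784
v 3.391 -2.169 -3.759
v 3.03 -2.993 -2.673
v 1.534 -0.727 -0.347
v 2.541 -0.311 -0.346
v 1.626 -0.953 0.787
v 2.265 0.075 -0.247
v 1.844 0.302 -0.167
v 1.361 0.326 -0.123
v 0.913 0.14 -0.124
v 0.587 -0.217 -0.168
v 0.45 -0.675 -0.248
v 0.527 -1.143 -0.348
v 0.803 -1.529 -0.448
v 1.224 -1.756 -0.527
v 1.707 -1.78 -0.571
v 2.155 -1.594 -0.57
v 2.48 -1.237 -0.526
v 2.618 -0.779 -0.446
f 1 12 6
f 1 6 2
f 1 2 8
f 1 8 11
f 1 11 12
f 2 6 10
f 6 12 5
f 12 11 3
f 11 8 7
f 8 2 9
f 4 10 5
f 4 5 3
f 4 3 7
f 4 7 9
f 4 9 10
f 5 10 6
f 3 5 12
f 7 3 11
f 9 7 8
f 10 9 2
f 14 13 16
f 14 16 15
f 16 13 17
f 16 17 15
f 17 13 18
f 17 18 15
f 18 13 19
f 18 19 15
f 19 13 20
f 19 20 15
f 20 13 21
f 20 21 15
f 21 13 22
f 21 22 15
f 22 13 23
f 22 23 15
f 23 13 24
f 23 24 15
f 24 13 25
f 24 25 15
f 25 13 26
f 25 26 15
f 26 13 27
f 26 27 15
f 27 13 28
f 27 28 15
f 28 13 29
f 28 29 15
f 29 13 30
f 29 30 15
f 30 13 14
f 30 14 15
f 32 31 35
f 32 35 33
f 33 35 36
f 33 36 34
f 35 31 37
f 35 37 36
f 36 37 38
f 36 38 34
f 37 31 39
f 37 39 38
f 38 39 40
f 38 40 34
f 39 31 41
f 39 41 40
f 40 41 42
f 40 42 34
f 41 31 43
f 41 43 42
f 42 43 44
f 42 44 34
f 43 31 45
f 43 45 44
f 44 45 46
f 44 46 34
f 45 31 47
f 45 47 46
f 46 47 48
f 46 48 34
f 47 31 49
f 47 49 48
f 48 49 50
f 48 50 34
f 49 31 32
f 49 32 50
f 50 32 33
f 50 33 34
f 52 51 54
f 52 54 53
f 54 51 55
f 54 55 53
f 55 51 56
f 55 56 53
f 56 51 57
f 56 57 53
f 57 51 58
f 57 58 53
f 58 51 59
f 58 59 53
f 59 51 60
f 59 60 53
f 60 51 61
f 60 61 53
f 61 51 62
f 61 62 53
f 62 51 63
f 62 63 53
f 63 51 64
f 63 64 53
f 64 51 65
f 64 65 53
f 65 51 66
f 65 66 53
f 66 51 52
f 66 52 53



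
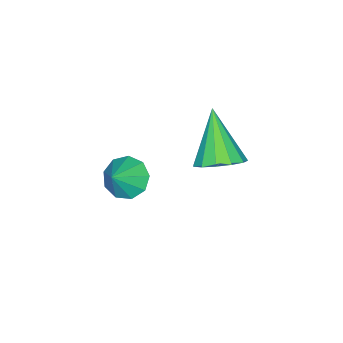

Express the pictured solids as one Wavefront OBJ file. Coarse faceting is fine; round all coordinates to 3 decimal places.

v -0.332 -2.029 1.874
v 0.347 -1.786 2.446
v -1.368 -2.971 3.506
v 0.004 -1.397 2.452
v -0.446 -1.209 2.276
v -0.86 -1.281 1.972
v -1.106 -1.591 1.637
v -1.106 -2.039 1.377
v -0.861 -2.485 1.275
v -0.448 -2.785 1.364
v 0.002 -2.846 1.614
v 0.345 -2.647 1.947
v 0.474 -2.251 2.257
v 3.177 -3.392 3.526
v 3.609 -2.905 3.06
v 4.023 -3.368 4.334
v 3.286 -2.611 3.389
v 2.912 -2.682 3.782
v 2.662 -3.085 4.055
v 2.653 -3.632 4.08
v 2.89 -4.066 3.846
v 3.261 -4.185 3.461
v 3.593 -3.932 3.107
v 3.73 -3.427 2.949
f 2 1 4
f 2 4 3
f 4 1 5
f 4 5 3
f 5 1 6
f 5 6 3
f 6 1 7
f 6 7 3
f 7 1 8
f 7 8 3
f 8 1 9
f 8 9 3
f 9 1 10
f 9 10 3
f 10 1 11
f 10 11 3
f 11 1 12
f 11 12 3
f 12 1 13
f 12 13 3
f 13 1 2
f 13 2 3
f 15 14 17
f 15 17 16
f 17 14 18
f 17 18 16
f 18 14 19
f 18 19 16
f 19 14 20
f 19 20 16
f 20 14 21
f 20 21 16
f 21 14 22
f 21 22 16
f 22 14 23
f 22 23 16
f 23 14 24
f 23 24 16
f 24 14 15
f 24 15 16



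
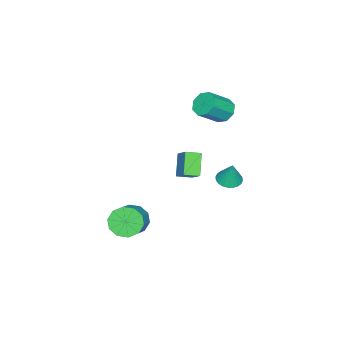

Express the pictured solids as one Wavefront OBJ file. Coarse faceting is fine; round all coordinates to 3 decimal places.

v -3.723 1.335 1.831
v -3.134 1.26 1.141
v -1.889 0.551 2.279
v -2.477 0.625 2.969
v -3.084 1.873 1.469
v -1.839 1.163 2.606
v -3.408 2.17 2.009
v -2.163 1.46 3.146
v -3.916 1.978 2.445
v -2.671 1.268 3.583
v -4.311 1.409 2.521
v -3.066 0.7 3.659
v -4.361 0.797 2.194
v -3.116 0.087 3.331
v -4.037 0.5 1.654
v -2.792 -0.21 2.791
v -3.529 0.692 1.217
v -2.284 -0.018 2.355
v 3.104 -1.186 -4.446
v 3.757 -1.394 -5.281
v 5.489 -0.823 -4.068
v 4.836 -0.614 -3.234
v 3.572 -0.754 -5.319
v 5.304 -0.183 -4.106
v 3.209 -0.279 -5.023
v 4.94 0.293 -3.81
v 2.805 -0.15 -4.507
v 4.537 0.422 -3.295
v 2.516 -0.417 -3.968
v 4.247 0.155 -2.756
v 2.451 -0.977 -3.612
v 4.183 -0.406 -2.399
v 2.636 -1.617 -3.574
v 4.368 -1.046 -2.361
v 3 -2.093 -3.87
v 4.731 -1.521 -2.657
v 3.403 -2.222 -4.385
v 5.135 -1.65 -3.173
v 3.693 -1.955 -4.924
v 5.424 -1.383 -3.712
v 0.675 1.631 0.731
v 1.412 2.515 1.661
v 1.676 2.048 -0.459
v 2.413 2.933 0.471
v 1.267 0.887 0.969
v 2.004 1.772 1.899
v 2.268 1.305 -0.221
v 3.005 2.189 0.709
v -2.84 2.217 -3.515
v -2.084 1.881 -3.582
v -2.54 2.583 -1.965
v -2.024 2.189 -3.666
v -2.089 2.5 -3.727
v -2.269 2.768 -3.756
v -2.535 2.952 -3.748
v -2.848 3.024 -3.704
v -3.159 2.974 -3.632
v -3.422 2.808 -3.542
v -3.596 2.552 -3.447
v -3.656 2.245 -3.363
v -3.591 1.933 -3.302
v -3.411 1.665 -3.273
v -3.145 1.481 -3.281
v -2.833 1.409 -3.325
v -2.521 1.459 -3.397
v -2.258 1.625 -3.487
f 2 1 5
f 2 5 3
f 3 5 6
f 3 6 4
f 5 1 7
f 5 7 6
f 6 7 8
f 6 8 4
f 7 1 9
f 7 9 8
f 8 9 10
f 8 10 4
f 9 1 11
f 9 11 10
f 10 11 12
f 10 12 4
f 11 1 13
f 11 13 12
f 12 13 14
f 12 14 4
f 13 1 15
f 13 15 14
f 14 15 16
f 14 16 4
f 15 1 17
f 15 17 16
f 16 17 18
f 16 18 4
f 17 1 2
f 17 2 18
f 18 2 3
f 18 3 4
f 20 19 23
f 20 23 21
f 21 23 24
f 21 24 22
f 23 19 25
f 23 25 24
f 24 25 26
f 24 26 22
f 25 19 27
f 25 27 26
f 26 27 28
f 26 28 22
f 27 19 29
f 27 29 28
f 28 29 30
f 28 30 22
f 29 19 31
f 29 31 30
f 30 31 32
f 30 32 22
f 31 19 33
f 31 33 32
f 32 33 34
f 32 34 22
f 33 19 35
f 33 35 34
f 34 35 36
f 34 36 22
f 35 19 37
f 35 37 36
f 36 37 38
f 36 38 22
f 37 19 39
f 37 39 38
f 38 39 40
f 38 40 22
f 39 19 20
f 39 20 40
f 40 20 21
f 40 21 22
f 42 44 41
f 45 42 41
f 41 44 43
f 43 45 41
f 42 48 44
f 46 42 45
f 46 48 42
f 44 48 43
f 47 45 43
f 43 48 47
f 47 46 45
f 48 46 47
f 50 49 52
f 50 52 51
f 52 49 53
f 52 53 51
f 53 49 54
f 53 54 51
f 54 49 55
f 54 55 51
f 55 49 56
f 55 56 51
f 56 49 57
f 56 57 51
f 57 49 58
f 57 58 51
f 58 49 59
f 58 59 51
f 59 49 60
f 59 60 51
f 60 49 61
f 60 61 51
f 61 49 62
f 61 62 51
f 62 49 63
f 62 63 51
f 63 49 64
f 63 64 51
f 64 49 65
f 64 65 51
f 65 49 66
f 65 66 51
f 66 49 50
f 66 50 51



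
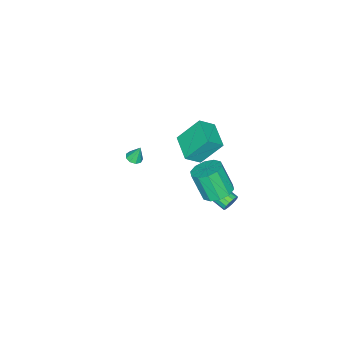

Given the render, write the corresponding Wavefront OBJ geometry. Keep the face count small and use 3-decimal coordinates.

v -1.98 -3.696 -4.018
v -1.61 -3.336 -4.077
v -2.14 -3.364 -3.002
v -1.926 -3.202 -4.171
v -2.267 -3.299 -4.192
v -2.475 -3.582 -4.132
v -2.451 -3.918 -4.019
v -2.207 -4.15 -3.905
v -1.857 -4.17 -3.843
v -1.565 -3.968 -3.864
v -1.467 -3.638 -3.956
v -1.765 1.815 2.644
v -1.014 1.318 3.375
v -0.724 3.047 2.412
v 0.027 2.551 3.143
v -0.987 0.889 1.217
v -0.236 0.393 1.948
v 0.054 2.122 0.985
v 0.805 1.625 1.716
v -1.93 2.859 -4.301
v -1.694 2.671 -4.785
v -1.914 0.793 -4.162
v -2.15 0.981 -3.679
v -1.468 2.706 -4.599
v -1.688 0.829 -3.976
v -1.366 2.782 -4.333
v -1.586 0.905 -3.71
v -1.415 2.879 -4.058
v -1.635 1.002 -3.435
v -1.602 2.97 -3.849
v -1.822 1.093 -3.226
v -1.877 3.032 -3.761
v -2.097 1.155 -3.138
v -2.166 3.047 -3.818
v -2.386 1.169 -3.195
v -2.392 3.011 -4.004
v -2.612 1.134 -3.381
v -2.494 2.935 -4.27
v -2.714 1.058 -3.647
v -2.445 2.838 -4.545
v -2.665 0.961 -3.922
v -2.258 2.747 -4.754
v -2.478 0.87 -4.131
v -1.983 2.685 -4.842
v -2.203 0.808 -4.219
v 1.454 4.145 0.858
v 2.346 4.242 0.922
v 2.319 3.452 2.506
v 1.426 3.355 2.442
v 2.108 4.693 1.143
v 2.081 3.903 2.727
v 1.62 4.935 1.255
v 1.593 4.145 2.839
v 1.069 4.876 1.216
v 1.041 4.085 2.8
v 0.664 4.537 1.04
v 0.637 3.747 2.623
v 0.561 4.048 0.794
v 0.534 3.258 2.378
v 0.799 3.597 0.573
v 0.772 2.807 2.157
v 1.287 3.355 0.461
v 1.26 2.565 2.045
v 1.839 3.415 0.5
v 1.811 2.624 2.084
v 2.243 3.753 0.677
v 2.216 2.963 2.26
f 2 1 4
f 2 4 3
f 4 1 5
f 4 5 3
f 5 1 6
f 5 6 3
f 6 1 7
f 6 7 3
f 7 1 8
f 7 8 3
f 8 1 9
f 8 9 3
f 9 1 10
f 9 10 3
f 10 1 11
f 10 11 3
f 11 1 2
f 11 2 3
f 13 15 12
f 16 13 12
f 12 15 14
f 14 16 12
f 13 19 15
f 17 13 16
f 17 19 13
f 15 19 14
f 18 16 14
f 14 19 18
f 18 17 16
f 19 17 18
f 21 20 24
f 21 24 22
f 22 24 25
f 22 25 23
f 24 20 26
f 24 26 25
f 25 26 27
f 25 27 23
f 26 20 28
f 26 28 27
f 27 28 29
f 27 29 23
f 28 20 30
f 28 30 29
f 29 30 31
f 29 31 23
f 30 20 32
f 30 32 31
f 31 32 33
f 31 33 23
f 32 20 34
f 32 34 33
f 33 34 35
f 33 35 23
f 34 20 36
f 34 36 35
f 35 36 37
f 35 37 23
f 36 20 38
f 36 38 37
f 37 38 39
f 37 39 23
f 38 20 40
f 38 40 39
f 39 40 41
f 39 41 23
f 40 20 42
f 40 42 41
f 41 42 43
f 41 43 23
f 42 20 44
f 42 44 43
f 43 44 45
f 43 45 23
f 44 20 21
f 44 21 45
f 45 21 22
f 45 22 23
f 47 46 50
f 47 50 48
f 48 50 51
f 48 51 49
f 50 46 52
f 50 52 51
f 51 52 53
f 51 53 49
f 52 46 54
f 52 54 53
f 53 54 55
f 53 55 49
f 54 46 56
f 54 56 55
f 55 56 57
f 55 57 49
f 56 46 58
f 56 58 57
f 57 58 59
f 57 59 49
f 58 46 60
f 58 60 59
f 59 60 61
f 59 61 49
f 60 46 62
f 60 62 61
f 61 62 63
f 61 63 49
f 62 46 64
f 62 64 63
f 63 64 65
f 63 65 49
f 64 46 66
f 64 66 65
f 65 66 67
f 65 67 49
f 66 46 47
f 66 47 67
f 67 47 48
f 67 48 49



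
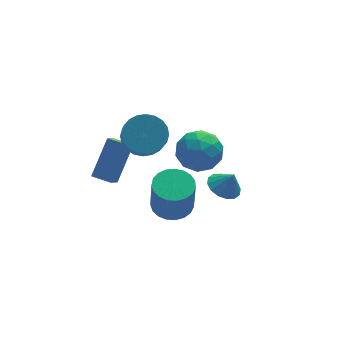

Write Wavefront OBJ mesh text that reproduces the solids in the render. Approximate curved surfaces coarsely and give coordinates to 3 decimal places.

v -1.488 -2.67 0.367
v -0.663 -3.094 0.302
v -0.747 -3.534 2.108
v -1.572 -3.11 2.173
v -0.561 -2.733 0.395
v -0.644 -3.173 2.2
v -0.619 -2.361 0.483
v -0.702 -2.801 2.288
v -0.827 -2.042 0.551
v -0.911 -2.482 2.356
v -1.149 -1.832 0.587
v -1.233 -2.272 2.392
v -1.531 -1.767 0.585
v -1.614 -2.207 2.391
v -1.904 -1.858 0.546
v -1.988 -2.298 2.351
v -2.206 -2.089 0.476
v -2.29 -2.529 2.281
v -2.384 -2.421 0.386
v -2.468 -2.861 2.192
v -2.407 -2.796 0.294
v -2.49 -3.236 2.099
v -2.271 -3.149 0.214
v -2.354 -3.589 2.02
v -1.999 -3.419 0.161
v -2.083 -3.859 1.966
v -1.639 -3.56 0.144
v -1.723 -4 1.949
v -1.253 -3.547 0.165
v -1.337 -3.987 1.97
v -0.908 -3.382 0.221
v -0.992 -3.822 2.026
v 1.852 -0.053 -1.909
v 2.611 -0.156 -2.253
v 2.248 -0.267 -0.971
v 2.591 0.266 -2.148
v 2.373 0.602 -1.98
v 2.015 0.762 -1.792
v 1.613 0.704 -1.636
v 1.276 0.443 -1.552
v 1.093 0.049 -1.565
v 1.113 -0.373 -1.669
v 1.331 -0.709 -1.838
v 1.689 -0.869 -2.026
v 2.091 -0.811 -2.182
v 2.428 -0.55 -2.265
v -0.147 0.242 0.337
v 0.856 0.763 0.224
v 0.524 -0.743 1.736
v 1.527 -0.222 1.623
v 0.625 0.356 2.001
v 0.211 0.965 1.137
v 1.169 -0.945 0.823
v 0.755 -0.336 -0.041
v 1.669 0.03 0.524
v 1.333 0.834 1.252
v 0.047 -0.814 0.708
v -0.289 -0.01 1.436
v 0.296 0.589 0.158
v 1.084 -0.569 1.802
v 0.555 -0.229 2.024
v 1.144 0.077 1.958
v -0.084 0.707 0.694
v 0.506 1.014 0.628
v 0.37 0.775 1.672
v 0.874 -0.994 1.332
v 1.464 -0.687 1.266
v 0.236 -0.057 0.002
v 0.825 0.249 -0.064
v 1.01 -0.755 0.288
v 1.363 0.465 0.268
v 1.757 -0.114 1.09
v 1.547 -0.54 0.62
v 1.304 -0.182 0.112
v 1.165 0.937 0.696
v 1.559 0.358 1.518
v 1.03 0.698 1.74
v 0.786 1.056 1.232
v 1.643 0.506 0.872
v -0.179 -0.338 0.442
v 0.215 -0.917 1.264
v 0.594 -1.036 0.728
v 0.35 -0.678 0.22
v -0.377 0.134 0.87
v 0.017 -0.445 1.692
v 0.076 0.202 1.848
v -0.167 0.56 1.34
v -0.263 -0.486 1.088
v -1.988 -0.356 3.151
v -1.38 0.169 3.747
v -1.624 -0.839 4.885
v -2.232 -1.364 4.289
v -1.724 0.337 3.822
v -1.968 -0.671 4.96
v -2.108 0.4 3.795
v -2.352 -0.609 4.933
v -2.474 0.347 3.67
v -2.718 -0.661 4.808
v -2.766 0.188 3.466
v -3.01 -0.82 4.604
v -2.939 -0.054 3.214
v -3.183 -1.063 4.352
v -2.968 -0.342 2.953
v -3.212 -1.351 4.091
v -2.847 -0.633 2.721
v -3.092 -1.641 3.859
v -2.596 -0.881 2.555
v -2.84 -1.889 3.693
v -2.252 -1.049 2.48
v -2.496 -2.057 3.618
v -1.868 -1.111 2.507
v -2.112 -2.12 3.645
v -1.502 -1.059 2.632
v -1.746 -2.067 3.77
v -1.21 -0.9 2.836
v -1.454 -1.908 3.974
v -1.037 -0.657 3.088
v -1.281 -1.666 4.226
v -1.008 -0.369 3.349
v -1.252 -1.378 4.487
v -1.128 -0.079 3.581
v -1.373 -1.087 4.719
v -3.508 -0.381 0.394
v -2.472 0.525 1.94
v -4.187 0.28 0.461
v -3.151 1.186 2.008
v -3.049 0.154 -0.228
v -2.013 1.06 1.319
v -3.728 0.815 -0.16
v -2.692 1.721 1.386
f 2 1 5
f 2 5 3
f 3 5 6
f 3 6 4
f 5 1 7
f 5 7 6
f 6 7 8
f 6 8 4
f 7 1 9
f 7 9 8
f 8 9 10
f 8 10 4
f 9 1 11
f 9 11 10
f 10 11 12
f 10 12 4
f 11 1 13
f 11 13 12
f 12 13 14
f 12 14 4
f 13 1 15
f 13 15 14
f 14 15 16
f 14 16 4
f 15 1 17
f 15 17 16
f 16 17 18
f 16 18 4
f 17 1 19
f 17 19 18
f 18 19 20
f 18 20 4
f 19 1 21
f 19 21 20
f 20 21 22
f 20 22 4
f 21 1 23
f 21 23 22
f 22 23 24
f 22 24 4
f 23 1 25
f 23 25 24
f 24 25 26
f 24 26 4
f 25 1 27
f 25 27 26
f 26 27 28
f 26 28 4
f 27 1 29
f 27 29 28
f 28 29 30
f 28 30 4
f 29 1 31
f 29 31 30
f 30 31 32
f 30 32 4
f 31 1 2
f 31 2 32
f 32 2 3
f 32 3 4
f 34 33 36
f 34 36 35
f 36 33 37
f 36 37 35
f 37 33 38
f 37 38 35
f 38 33 39
f 38 39 35
f 39 33 40
f 39 40 35
f 40 33 41
f 40 41 35
f 41 33 42
f 41 42 35
f 42 33 43
f 42 43 35
f 43 33 44
f 43 44 35
f 44 33 45
f 44 45 35
f 45 33 46
f 45 46 35
f 46 33 34
f 46 34 35
f 47 84 63
f 84 58 87
f 63 87 52
f 84 87 63
f 47 63 59
f 63 52 64
f 59 64 48
f 63 64 59
f 47 59 68
f 59 48 69
f 68 69 54
f 59 69 68
f 47 68 80
f 68 54 83
f 80 83 57
f 68 83 80
f 47 80 84
f 80 57 88
f 84 88 58
f 80 88 84
f 48 64 75
f 64 52 78
f 75 78 56
f 64 78 75
f 52 87 65
f 87 58 86
f 65 86 51
f 87 86 65
f 58 88 85
f 88 57 81
f 85 81 49
f 88 81 85
f 57 83 82
f 83 54 70
f 82 70 53
f 83 70 82
f 54 69 74
f 69 48 71
f 74 71 55
f 69 71 74
f 50 76 62
f 76 56 77
f 62 77 51
f 76 77 62
f 50 62 60
f 62 51 61
f 60 61 49
f 62 61 60
f 50 60 67
f 60 49 66
f 67 66 53
f 60 66 67
f 50 67 72
f 67 53 73
f 72 73 55
f 67 73 72
f 50 72 76
f 72 55 79
f 76 79 56
f 72 79 76
f 51 77 65
f 77 56 78
f 65 78 52
f 77 78 65
f 49 61 85
f 61 51 86
f 85 86 58
f 61 86 85
f 53 66 82
f 66 49 81
f 82 81 57
f 66 81 82
f 55 73 74
f 73 53 70
f 74 70 54
f 73 70 74
f 56 79 75
f 79 55 71
f 75 71 48
f 79 71 75
f 90 89 93
f 90 93 91
f 91 93 94
f 91 94 92
f 93 89 95
f 93 95 94
f 94 95 96
f 94 96 92
f 95 89 97
f 95 97 96
f 96 97 98
f 96 98 92
f 97 89 99
f 97 99 98
f 98 99 100
f 98 100 92
f 99 89 101
f 99 101 100
f 100 101 102
f 100 102 92
f 101 89 103
f 101 103 102
f 102 103 104
f 102 104 92
f 103 89 105
f 103 105 104
f 104 105 106
f 104 106 92
f 105 89 107
f 105 107 106
f 106 107 108
f 106 108 92
f 107 89 109
f 107 109 108
f 108 109 110
f 108 110 92
f 109 89 111
f 109 111 110
f 110 111 112
f 110 112 92
f 111 89 113
f 111 113 112
f 112 113 114
f 112 114 92
f 113 89 115
f 113 115 114
f 114 115 116
f 114 116 92
f 115 89 117
f 115 117 116
f 116 117 118
f 116 118 92
f 117 89 119
f 117 119 118
f 118 119 120
f 118 120 92
f 119 89 121
f 119 121 120
f 120 121 122
f 120 122 92
f 121 89 90
f 121 90 122
f 122 90 91
f 122 91 92
f 124 126 123
f 127 124 123
f 123 126 125
f 125 127 123
f 124 130 126
f 128 124 127
f 128 130 124
f 126 130 125
f 129 127 125
f 125 130 129
f 129 128 127
f 130 128 129

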